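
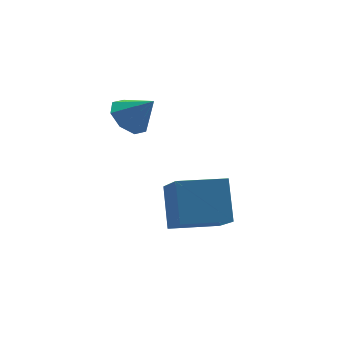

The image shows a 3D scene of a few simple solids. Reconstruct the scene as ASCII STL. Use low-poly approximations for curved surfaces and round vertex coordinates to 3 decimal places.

solid 
facet normal -0.465 0.488 -0.739
outer loop
vertex 1.516 4.729 3.017
vertex 0.813 4.154 3.079
vertex 1.031 4.948 3.467
endloop
endfacet
facet normal 0.708 0.449 0.545
outer loop
vertex 1.516 4.729 3.017
vertex 1.031 4.948 3.467
vertex 1.467 3.466 4.121
endloop
endfacet
facet normal -0.464 0.489 -0.739
outer loop
vertex 1.031 4.948 3.467
vertex 0.813 4.154 3.079
vertex 0.419 4.703 3.689
endloop
endfacet
facet normal 0.148 0.435 0.888
outer loop
vertex 1.031 4.948 3.467
vertex 0.419 4.703 3.689
vertex 1.467 3.466 4.121
endloop
endfacet
facet normal -0.464 0.488 -0.739
outer loop
vertex 0.419 4.703 3.689
vertex 0.813 4.154 3.079
vertex 0.037 4.136 3.554
endloop
endfacet
facet normal -0.360 0.021 0.933
outer loop
vertex 0.419 4.703 3.689
vertex 0.037 4.136 3.554
vertex 1.467 3.466 4.121
endloop
endfacet
facet normal -0.464 0.488 -0.739
outer loop
vertex 0.037 4.136 3.554
vertex 0.813 4.154 3.079
vertex 0.11 3.58 3.141
endloop
endfacet
facet normal -0.518 -0.553 0.653
outer loop
vertex 0.037 4.136 3.554
vertex 0.11 3.58 3.141
vertex 1.467 3.466 4.121
endloop
endfacet
facet normal -0.465 0.489 -0.738
outer loop
vertex 0.11 3.58 3.141
vertex 0.813 4.154 3.079
vertex 0.594 3.361 2.691
endloop
endfacet
facet normal -0.233 -0.949 0.212
outer loop
vertex 0.11 3.58 3.141
vertex 0.594 3.361 2.691
vertex 1.467 3.466 4.121
endloop
endfacet
facet normal -0.463 0.489 -0.739
outer loop
vertex 0.594 3.361 2.691
vertex 0.813 4.154 3.079
vertex 1.207 3.606 2.469
endloop
endfacet
facet normal 0.327 -0.936 -0.131
outer loop
vertex 0.594 3.361 2.691
vertex 1.207 3.606 2.469
vertex 1.467 3.466 4.121
endloop
endfacet
facet normal -0.464 0.489 -0.739
outer loop
vertex 1.207 3.606 2.469
vertex 0.813 4.154 3.079
vertex 1.589 4.173 2.604
endloop
endfacet
facet normal 0.835 -0.521 -0.176
outer loop
vertex 1.207 3.606 2.469
vertex 1.589 4.173 2.604
vertex 1.467 3.466 4.121
endloop
endfacet
facet normal -0.464 0.488 -0.739
outer loop
vertex 1.589 4.173 2.604
vertex 0.813 4.154 3.079
vertex 1.516 4.729 3.017
endloop
endfacet
facet normal 0.993 0.053 0.104
outer loop
vertex 1.589 4.173 2.604
vertex 1.516 4.729 3.017
vertex 1.467 3.466 4.121
endloop
endfacet
facet normal -0.948 0.310 0.078
outer loop
vertex 0.751 0.662 1.787
vertex 1.135 2.204 0.338
vertex 0.256 -0.506 0.412
endloop
endfacet
facet normal -0.179 -0.717 0.674
outer loop
vertex 2.085 -1.104 0.262
vertex 0.751 0.662 1.787
vertex 0.256 -0.506 0.412
endloop
endfacet
facet normal -0.948 0.310 0.078
outer loop
vertex 0.256 -0.506 0.412
vertex 1.135 2.204 0.338
vertex 0.641 1.036 -1.036
endloop
endfacet
facet normal -0.264 -0.624 -0.735
outer loop
vertex 0.641 1.036 -1.036
vertex 2.085 -1.104 0.262
vertex 0.256 -0.506 0.412
endloop
endfacet
facet normal 0.264 0.625 0.735
outer loop
vertex 0.751 0.662 1.787
vertex 2.964 1.606 0.188
vertex 1.135 2.204 0.338
endloop
endfacet
facet normal -0.179 -0.717 0.674
outer loop
vertex 2.579 0.064 1.636
vertex 0.751 0.662 1.787
vertex 2.085 -1.104 0.262
endloop
endfacet
facet normal 0.265 0.624 0.735
outer loop
vertex 2.579 0.064 1.636
vertex 2.964 1.606 0.188
vertex 0.751 0.662 1.787
endloop
endfacet
facet normal 0.179 0.717 -0.674
outer loop
vertex 1.135 2.204 0.338
vertex 2.964 1.606 0.188
vertex 0.641 1.036 -1.036
endloop
endfacet
facet normal -0.265 -0.624 -0.735
outer loop
vertex 2.469 0.438 -1.187
vertex 2.085 -1.104 0.262
vertex 0.641 1.036 -1.036
endloop
endfacet
facet normal 0.179 0.717 -0.674
outer loop
vertex 0.641 1.036 -1.036
vertex 2.964 1.606 0.188
vertex 2.469 0.438 -1.187
endloop
endfacet
facet normal 0.948 -0.309 -0.078
outer loop
vertex 2.469 0.438 -1.187
vertex 2.579 0.064 1.636
vertex 2.085 -1.104 0.262
endloop
endfacet
facet normal 0.948 -0.310 -0.078
outer loop
vertex 2.964 1.606 0.188
vertex 2.579 0.064 1.636
vertex 2.469 0.438 -1.187
endloop
endfacet

endsolid


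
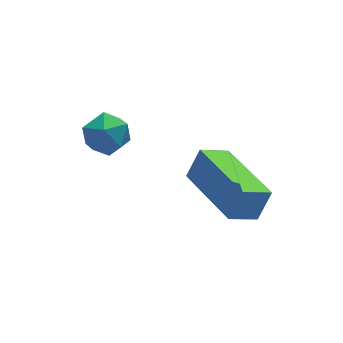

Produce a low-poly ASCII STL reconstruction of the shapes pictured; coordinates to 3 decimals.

solid 
facet normal -0.878 -0.088 0.471
outer loop
vertex -0.077 -3.192 0.782
vertex -0.405 -1.151 0.552
vertex -0.493 -3.35 -0.023
endloop
endfacet
facet normal 0.159 -0.981 0.110
outer loop
vertex 0.305 -3.269 -0.452
vertex -0.077 -3.192 0.782
vertex -0.493 -3.35 -0.023
endloop
endfacet
facet normal -0.877 -0.088 0.472
outer loop
vertex -0.493 -3.35 -0.023
vertex -0.405 -1.151 0.552
vertex -0.822 -1.309 -0.253
endloop
endfacet
facet normal -0.453 -0.172 -0.875
outer loop
vertex -0.822 -1.309 -0.253
vertex 0.305 -3.269 -0.452
vertex -0.493 -3.35 -0.023
endloop
endfacet
facet normal 0.453 0.171 0.875
outer loop
vertex -0.077 -3.192 0.782
vertex 0.393 -1.07 0.123
vertex -0.405 -1.151 0.552
endloop
endfacet
facet normal 0.159 -0.981 0.110
outer loop
vertex 0.722 -3.111 0.353
vertex -0.077 -3.192 0.782
vertex 0.305 -3.269 -0.452
endloop
endfacet
facet normal 0.452 0.172 0.875
outer loop
vertex 0.722 -3.111 0.353
vertex 0.393 -1.07 0.123
vertex -0.077 -3.192 0.782
endloop
endfacet
facet normal -0.159 0.981 -0.110
outer loop
vertex -0.405 -1.151 0.552
vertex 0.393 -1.07 0.123
vertex -0.822 -1.309 -0.253
endloop
endfacet
facet normal -0.453 -0.171 -0.875
outer loop
vertex -0.023 -1.228 -0.682
vertex 0.305 -3.269 -0.452
vertex -0.822 -1.309 -0.253
endloop
endfacet
facet normal -0.159 0.981 -0.111
outer loop
vertex -0.822 -1.309 -0.253
vertex 0.393 -1.07 0.123
vertex -0.023 -1.228 -0.682
endloop
endfacet
facet normal 0.877 0.088 -0.472
outer loop
vertex -0.023 -1.228 -0.682
vertex 0.722 -3.111 0.353
vertex 0.305 -3.269 -0.452
endloop
endfacet
facet normal 0.878 0.088 -0.471
outer loop
vertex 0.393 -1.07 0.123
vertex 0.722 -3.111 0.353
vertex -0.023 -1.228 -0.682
endloop
endfacet
facet normal -0.776 -0.374 0.509
outer loop
vertex -3.349 -0.935 2.344
vertex -3.282 -1.519 2.017
vertex -2.952 -1.417 2.595
endloop
endfacet
facet normal -0.428 0.114 0.896
outer loop
vertex -3.349 -0.935 2.344
vertex -2.952 -1.417 2.595
vertex -2.752 -0.775 2.609
endloop
endfacet
facet normal -0.432 0.727 0.533
outer loop
vertex -3.349 -0.935 2.344
vertex -2.752 -0.775 2.609
vertex -2.958 -0.48 2.04
endloop
endfacet
facet normal -0.782 0.619 -0.079
outer loop
vertex -3.349 -0.935 2.344
vertex -2.958 -0.48 2.04
vertex -3.285 -0.94 1.674
endloop
endfacet
facet normal -0.994 -0.061 -0.094
outer loop
vertex -3.349 -0.935 2.344
vertex -3.285 -0.94 1.674
vertex -3.282 -1.519 2.017
endloop
endfacet
facet normal 0.250 -0.099 0.963
outer loop
vertex -2.752 -0.775 2.609
vertex -2.952 -1.417 2.595
vertex -2.315 -1.26 2.446
endloop
endfacet
facet normal -0.312 -0.889 0.335
outer loop
vertex -2.952 -1.417 2.595
vertex -3.282 -1.519 2.017
vertex -2.642 -1.72 2.08
endloop
endfacet
facet normal -0.665 -0.383 -0.641
outer loop
vertex -3.282 -1.519 2.017
vertex -3.285 -0.94 1.674
vertex -2.848 -1.425 1.511
endloop
endfacet
facet normal -0.321 0.719 -0.616
outer loop
vertex -3.285 -0.94 1.674
vertex -2.958 -0.48 2.04
vertex -2.648 -0.783 1.525
endloop
endfacet
facet normal 0.244 0.894 0.375
outer loop
vertex -2.958 -0.48 2.04
vertex -2.752 -0.775 2.609
vertex -2.318 -0.681 2.103
endloop
endfacet
facet normal 0.782 -0.619 0.079
outer loop
vertex -2.251 -1.265 1.776
vertex -2.315 -1.26 2.446
vertex -2.642 -1.72 2.08
endloop
endfacet
facet normal 0.432 -0.727 -0.533
outer loop
vertex -2.251 -1.265 1.776
vertex -2.642 -1.72 2.08
vertex -2.848 -1.425 1.511
endloop
endfacet
facet normal 0.428 -0.114 -0.896
outer loop
vertex -2.251 -1.265 1.776
vertex -2.848 -1.425 1.511
vertex -2.648 -0.783 1.525
endloop
endfacet
facet normal 0.776 0.374 -0.509
outer loop
vertex -2.251 -1.265 1.776
vertex -2.648 -0.783 1.525
vertex -2.318 -0.681 2.103
endloop
endfacet
facet normal 0.994 0.061 0.094
outer loop
vertex -2.251 -1.265 1.776
vertex -2.318 -0.681 2.103
vertex -2.315 -1.26 2.446
endloop
endfacet
facet normal 0.321 -0.719 0.616
outer loop
vertex -2.642 -1.72 2.08
vertex -2.315 -1.26 2.446
vertex -2.952 -1.417 2.595
endloop
endfacet
facet normal -0.244 -0.894 -0.375
outer loop
vertex -2.848 -1.425 1.511
vertex -2.642 -1.72 2.08
vertex -3.282 -1.519 2.017
endloop
endfacet
facet normal -0.250 0.099 -0.963
outer loop
vertex -2.648 -0.783 1.525
vertex -2.848 -1.425 1.511
vertex -3.285 -0.94 1.674
endloop
endfacet
facet normal 0.312 0.889 -0.335
outer loop
vertex -2.318 -0.681 2.103
vertex -2.648 -0.783 1.525
vertex -2.958 -0.48 2.04
endloop
endfacet
facet normal 0.665 0.383 0.641
outer loop
vertex -2.315 -1.26 2.446
vertex -2.318 -0.681 2.103
vertex -2.752 -0.775 2.609
endloop
endfacet

endsolid


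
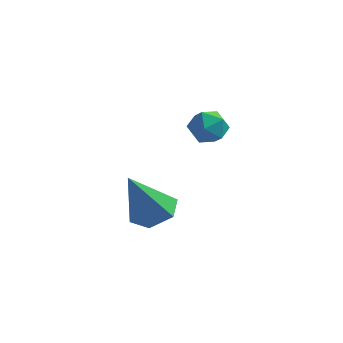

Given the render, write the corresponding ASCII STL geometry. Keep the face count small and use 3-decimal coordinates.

solid 
facet normal -0.419 0.472 0.776
outer loop
vertex 1.059 -2.319 2.605
vertex 1.48 -2.752 3.096
vertex 1.761 -2.075 2.836
endloop
endfacet
facet normal -0.381 0.902 0.205
outer loop
vertex 1.059 -2.319 2.605
vertex 1.761 -2.075 2.836
vertex 1.547 -1.996 2.092
endloop
endfacet
facet normal -0.737 0.590 -0.329
outer loop
vertex 1.059 -2.319 2.605
vertex 1.547 -1.996 2.092
vertex 1.133 -2.624 1.893
endloop
endfacet
facet normal -0.995 -0.031 -0.090
outer loop
vertex 1.059 -2.319 2.605
vertex 1.133 -2.624 1.893
vertex 1.091 -3.091 2.514
endloop
endfacet
facet normal -0.798 -0.103 0.594
outer loop
vertex 1.059 -2.319 2.605
vertex 1.091 -3.091 2.514
vertex 1.48 -2.752 3.096
endloop
endfacet
facet normal 0.304 0.953 0.014
outer loop
vertex 1.547 -1.996 2.092
vertex 1.761 -2.075 2.836
vertex 2.269 -2.229 2.266
endloop
endfacet
facet normal 0.242 0.259 0.935
outer loop
vertex 1.761 -2.075 2.836
vertex 1.48 -2.752 3.096
vertex 2.227 -2.696 2.887
endloop
endfacet
facet normal -0.371 -0.673 0.640
outer loop
vertex 1.48 -2.752 3.096
vertex 1.091 -3.091 2.514
vertex 1.813 -3.324 2.688
endloop
endfacet
facet normal -0.690 -0.556 -0.464
outer loop
vertex 1.091 -3.091 2.514
vertex 1.133 -2.624 1.893
vertex 1.599 -3.245 1.944
endloop
endfacet
facet normal -0.272 0.449 -0.851
outer loop
vertex 1.133 -2.624 1.893
vertex 1.547 -1.996 2.092
vertex 1.88 -2.568 1.684
endloop
endfacet
facet normal 0.995 0.031 0.090
outer loop
vertex 2.301 -3.001 2.175
vertex 2.269 -2.229 2.266
vertex 2.227 -2.696 2.887
endloop
endfacet
facet normal 0.737 -0.590 0.329
outer loop
vertex 2.301 -3.001 2.175
vertex 2.227 -2.696 2.887
vertex 1.813 -3.324 2.688
endloop
endfacet
facet normal 0.381 -0.902 -0.205
outer loop
vertex 2.301 -3.001 2.175
vertex 1.813 -3.324 2.688
vertex 1.599 -3.245 1.944
endloop
endfacet
facet normal 0.419 -0.472 -0.776
outer loop
vertex 2.301 -3.001 2.175
vertex 1.599 -3.245 1.944
vertex 1.88 -2.568 1.684
endloop
endfacet
facet normal 0.798 0.103 -0.594
outer loop
vertex 2.301 -3.001 2.175
vertex 1.88 -2.568 1.684
vertex 2.269 -2.229 2.266
endloop
endfacet
facet normal 0.690 0.556 0.464
outer loop
vertex 2.227 -2.696 2.887
vertex 2.269 -2.229 2.266
vertex 1.761 -2.075 2.836
endloop
endfacet
facet normal 0.272 -0.449 0.851
outer loop
vertex 1.813 -3.324 2.688
vertex 2.227 -2.696 2.887
vertex 1.48 -2.752 3.096
endloop
endfacet
facet normal -0.304 -0.953 -0.014
outer loop
vertex 1.599 -3.245 1.944
vertex 1.813 -3.324 2.688
vertex 1.091 -3.091 2.514
endloop
endfacet
facet normal -0.242 -0.259 -0.935
outer loop
vertex 1.88 -2.568 1.684
vertex 1.599 -3.245 1.944
vertex 1.133 -2.624 1.893
endloop
endfacet
facet normal 0.371 0.673 -0.640
outer loop
vertex 2.269 -2.229 2.266
vertex 1.88 -2.568 1.684
vertex 1.547 -1.996 2.092
endloop
endfacet
facet normal 0.268 0.358 -0.894
outer loop
vertex 0.429 -2.3 -1.703
vertex -0.226 -2.836 -2.114
vertex -0.441 -1.966 -1.83
endloop
endfacet
facet normal 0.160 0.686 0.710
outer loop
vertex 0.429 -2.3 -1.703
vertex -0.441 -1.966 -1.83
vertex -0.814 -3.624 -0.146
endloop
endfacet
facet normal 0.267 0.358 -0.895
outer loop
vertex -0.441 -1.966 -1.83
vertex -0.226 -2.836 -2.114
vertex -1.095 -2.502 -2.24
endloop
endfacet
facet normal -0.718 0.569 0.401
outer loop
vertex -0.441 -1.966 -1.83
vertex -1.095 -2.502 -2.24
vertex -0.814 -3.624 -0.146
endloop
endfacet
facet normal 0.267 0.358 -0.894
outer loop
vertex -1.095 -2.502 -2.24
vertex -0.226 -2.836 -2.114
vertex -0.88 -3.371 -2.524
endloop
endfacet
facet normal -0.971 -0.241 0.001
outer loop
vertex -1.095 -2.502 -2.24
vertex -0.88 -3.371 -2.524
vertex -0.814 -3.624 -0.146
endloop
endfacet
facet normal 0.267 0.359 -0.894
outer loop
vertex -0.88 -3.371 -2.524
vertex -0.226 -2.836 -2.114
vertex -0.01 -3.705 -2.398
endloop
endfacet
facet normal -0.346 -0.934 -0.090
outer loop
vertex -0.88 -3.371 -2.524
vertex -0.01 -3.705 -2.398
vertex -0.814 -3.624 -0.146
endloop
endfacet
facet normal 0.268 0.359 -0.894
outer loop
vertex -0.01 -3.705 -2.398
vertex -0.226 -2.836 -2.114
vertex 0.644 -3.17 -1.987
endloop
endfacet
facet normal 0.532 -0.818 0.219
outer loop
vertex -0.01 -3.705 -2.398
vertex 0.644 -3.17 -1.987
vertex -0.814 -3.624 -0.146
endloop
endfacet
facet normal 0.268 0.358 -0.894
outer loop
vertex 0.644 -3.17 -1.987
vertex -0.226 -2.836 -2.114
vertex 0.429 -2.3 -1.703
endloop
endfacet
facet normal 0.785 -0.008 0.620
outer loop
vertex 0.644 -3.17 -1.987
vertex 0.429 -2.3 -1.703
vertex -0.814 -3.624 -0.146
endloop
endfacet

endsolid


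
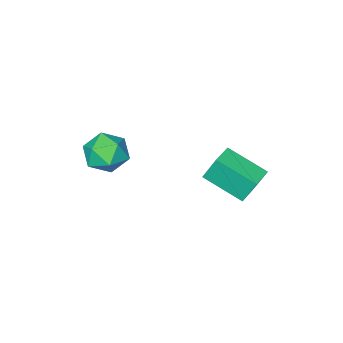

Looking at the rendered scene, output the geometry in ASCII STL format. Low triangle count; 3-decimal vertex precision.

solid 
facet normal -0.892 -0.448 -0.057
outer loop
vertex -1.339 1.078 -0.279
vertex -2.116 2.73 -1.097
vertex -1.024 0.609 -1.527
endloop
endfacet
facet normal 0.388 -0.826 0.408
outer loop
vertex -0.024 1.11 -1.463
vertex -1.339 1.078 -0.279
vertex -1.024 0.609 -1.527
endloop
endfacet
facet normal -0.892 -0.448 -0.057
outer loop
vertex -1.024 0.609 -1.527
vertex -2.116 2.73 -1.097
vertex -1.8 2.26 -2.345
endloop
endfacet
facet normal 0.230 -0.343 -0.911
outer loop
vertex -1.8 2.26 -2.345
vertex -0.024 1.11 -1.463
vertex -1.024 0.609 -1.527
endloop
endfacet
facet normal -0.230 0.343 0.911
outer loop
vertex -1.339 1.078 -0.279
vertex -1.116 3.231 -1.033
vertex -2.116 2.73 -1.097
endloop
endfacet
facet normal 0.389 -0.826 0.409
outer loop
vertex -0.34 1.58 -0.215
vertex -1.339 1.078 -0.279
vertex -0.024 1.11 -1.463
endloop
endfacet
facet normal -0.231 0.343 0.911
outer loop
vertex -0.34 1.58 -0.215
vertex -1.116 3.231 -1.033
vertex -1.339 1.078 -0.279
endloop
endfacet
facet normal -0.388 0.826 -0.409
outer loop
vertex -2.116 2.73 -1.097
vertex -1.116 3.231 -1.033
vertex -1.8 2.26 -2.345
endloop
endfacet
facet normal 0.230 -0.343 -0.911
outer loop
vertex -0.801 2.762 -2.281
vertex -0.024 1.11 -1.463
vertex -1.8 2.26 -2.345
endloop
endfacet
facet normal -0.389 0.826 -0.408
outer loop
vertex -1.8 2.26 -2.345
vertex -1.116 3.231 -1.033
vertex -0.801 2.762 -2.281
endloop
endfacet
facet normal 0.892 0.448 0.057
outer loop
vertex -0.801 2.762 -2.281
vertex -0.34 1.58 -0.215
vertex -0.024 1.11 -1.463
endloop
endfacet
facet normal 0.892 0.448 0.057
outer loop
vertex -1.116 3.231 -1.033
vertex -0.34 1.58 -0.215
vertex -0.801 2.762 -2.281
endloop
endfacet
facet normal -0.124 0.949 0.291
outer loop
vertex 3.109 0.467 0.892
vertex 3.505 0.233 1.825
vertex 4.133 0.55 1.058
endloop
endfacet
facet normal -0.007 0.911 -0.413
outer loop
vertex 3.109 0.467 0.892
vertex 4.133 0.55 1.058
vertex 3.782 0.143 0.166
endloop
endfacet
facet normal -0.514 0.498 -0.699
outer loop
vertex 3.109 0.467 0.892
vertex 3.782 0.143 0.166
vertex 2.937 -0.425 0.383
endloop
endfacet
facet normal -0.944 0.281 -0.173
outer loop
vertex 3.109 0.467 0.892
vertex 2.937 -0.425 0.383
vertex 2.766 -0.37 1.408
endloop
endfacet
facet normal -0.704 0.559 0.439
outer loop
vertex 3.109 0.467 0.892
vertex 2.766 -0.37 1.408
vertex 3.505 0.233 1.825
endloop
endfacet
facet normal 0.622 0.590 -0.514
outer loop
vertex 3.782 0.143 0.166
vertex 4.133 0.55 1.058
vertex 4.594 -0.29 0.652
endloop
endfacet
facet normal 0.433 0.651 0.623
outer loop
vertex 4.133 0.55 1.058
vertex 3.505 0.233 1.825
vertex 4.423 -0.235 1.677
endloop
endfacet
facet normal -0.505 0.022 0.863
outer loop
vertex 3.505 0.233 1.825
vertex 2.766 -0.37 1.408
vertex 3.578 -0.803 1.894
endloop
endfacet
facet normal -0.894 -0.430 -0.126
outer loop
vertex 2.766 -0.37 1.408
vertex 2.937 -0.425 0.383
vertex 3.227 -1.21 1.002
endloop
endfacet
facet normal -0.198 -0.079 -0.977
outer loop
vertex 2.937 -0.425 0.383
vertex 3.782 0.143 0.166
vertex 3.855 -0.893 0.235
endloop
endfacet
facet normal 0.944 -0.281 0.173
outer loop
vertex 4.251 -1.127 1.168
vertex 4.594 -0.29 0.652
vertex 4.423 -0.235 1.677
endloop
endfacet
facet normal 0.514 -0.498 0.699
outer loop
vertex 4.251 -1.127 1.168
vertex 4.423 -0.235 1.677
vertex 3.578 -0.803 1.894
endloop
endfacet
facet normal 0.007 -0.911 0.413
outer loop
vertex 4.251 -1.127 1.168
vertex 3.578 -0.803 1.894
vertex 3.227 -1.21 1.002
endloop
endfacet
facet normal 0.124 -0.949 -0.291
outer loop
vertex 4.251 -1.127 1.168
vertex 3.227 -1.21 1.002
vertex 3.855 -0.893 0.235
endloop
endfacet
facet normal 0.704 -0.559 -0.439
outer loop
vertex 4.251 -1.127 1.168
vertex 3.855 -0.893 0.235
vertex 4.594 -0.29 0.652
endloop
endfacet
facet normal 0.894 0.430 0.126
outer loop
vertex 4.423 -0.235 1.677
vertex 4.594 -0.29 0.652
vertex 4.133 0.55 1.058
endloop
endfacet
facet normal 0.198 0.079 0.977
outer loop
vertex 3.578 -0.803 1.894
vertex 4.423 -0.235 1.677
vertex 3.505 0.233 1.825
endloop
endfacet
facet normal -0.622 -0.590 0.514
outer loop
vertex 3.227 -1.21 1.002
vertex 3.578 -0.803 1.894
vertex 2.766 -0.37 1.408
endloop
endfacet
facet normal -0.433 -0.651 -0.623
outer loop
vertex 3.855 -0.893 0.235
vertex 3.227 -1.21 1.002
vertex 2.937 -0.425 0.383
endloop
endfacet
facet normal 0.505 -0.022 -0.863
outer loop
vertex 4.594 -0.29 0.652
vertex 3.855 -0.893 0.235
vertex 3.782 0.143 0.166
endloop
endfacet

endsolid


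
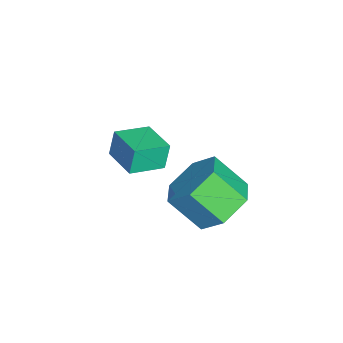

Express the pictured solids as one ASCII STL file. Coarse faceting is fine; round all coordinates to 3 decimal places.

solid 
facet normal -0.526 0.812 -0.254
outer loop
vertex -3.779 -2.846 -2.067
vertex -2.703 -2.11 -1.941
vertex -3.565 -2.999 -3.0
endloop
endfacet
facet normal -0.821 -0.562 -0.096
outer loop
vertex -2.897 -4.03 -2.679
vertex -3.779 -2.846 -2.067
vertex -3.565 -2.999 -3.0
endloop
endfacet
facet normal -0.526 0.812 -0.253
outer loop
vertex -3.565 -2.999 -3.0
vertex -2.703 -2.11 -1.941
vertex -2.489 -2.263 -2.875
endloop
endfacet
facet normal 0.220 -0.157 -0.963
outer loop
vertex -2.489 -2.263 -2.875
vertex -2.897 -4.03 -2.679
vertex -3.565 -2.999 -3.0
endloop
endfacet
facet normal -0.220 0.157 0.963
outer loop
vertex -3.779 -2.846 -2.067
vertex -2.035 -3.141 -1.62
vertex -2.703 -2.11 -1.941
endloop
endfacet
facet normal -0.821 -0.562 -0.096
outer loop
vertex -3.111 -3.877 -1.745
vertex -3.779 -2.846 -2.067
vertex -2.897 -4.03 -2.679
endloop
endfacet
facet normal -0.220 0.158 0.963
outer loop
vertex -3.111 -3.877 -1.745
vertex -2.035 -3.141 -1.62
vertex -3.779 -2.846 -2.067
endloop
endfacet
facet normal 0.821 0.562 0.096
outer loop
vertex -2.703 -2.11 -1.941
vertex -2.035 -3.141 -1.62
vertex -2.489 -2.263 -2.875
endloop
endfacet
facet normal 0.221 -0.158 -0.963
outer loop
vertex -1.821 -3.294 -2.553
vertex -2.897 -4.03 -2.679
vertex -2.489 -2.263 -2.875
endloop
endfacet
facet normal 0.821 0.562 0.096
outer loop
vertex -2.489 -2.263 -2.875
vertex -2.035 -3.141 -1.62
vertex -1.821 -3.294 -2.553
endloop
endfacet
facet normal 0.526 -0.812 0.253
outer loop
vertex -1.821 -3.294 -2.553
vertex -3.111 -3.877 -1.745
vertex -2.897 -4.03 -2.679
endloop
endfacet
facet normal 0.526 -0.812 0.254
outer loop
vertex -2.035 -3.141 -1.62
vertex -3.111 -3.877 -1.745
vertex -1.821 -3.294 -2.553
endloop
endfacet
facet normal 0.179 0.683 -0.708
outer loop
vertex 0.939 -0.934 -2.253
vertex 0.262 -0.288 -1.8
vertex 1.264 -0.266 -1.526
endloop
endfacet
facet normal 0.933 -0.346 -0.099
outer loop
vertex 0.939 -0.934 -2.253
vertex 1.264 -0.266 -1.526
vertex 0.676 -1.939 -1.212
endloop
endfacet
facet normal 0.933 -0.346 -0.098
outer loop
vertex 0.676 -1.939 -1.212
vertex 1.264 -0.266 -1.526
vertex 1.001 -1.27 -0.485
endloop
endfacet
facet normal -0.179 -0.683 0.708
outer loop
vertex 0.676 -1.939 -1.212
vertex 1.001 -1.27 -0.485
vertex -0.002 -1.292 -0.76
endloop
endfacet
facet normal 0.179 0.683 -0.708
outer loop
vertex 1.264 -0.266 -1.526
vertex 0.262 -0.288 -1.8
vertex 0.587 0.381 -1.073
endloop
endfacet
facet normal 0.738 0.383 0.556
outer loop
vertex 1.264 -0.266 -1.526
vertex 0.587 0.381 -1.073
vertex 1.001 -1.27 -0.485
endloop
endfacet
facet normal 0.738 0.383 0.556
outer loop
vertex 1.001 -1.27 -0.485
vertex 0.587 0.381 -1.073
vertex 0.324 -0.624 -0.032
endloop
endfacet
facet normal -0.179 -0.684 0.707
outer loop
vertex 1.001 -1.27 -0.485
vertex 0.324 -0.624 -0.032
vertex -0.002 -1.292 -0.76
endloop
endfacet
facet normal 0.179 0.683 -0.708
outer loop
vertex 0.587 0.381 -1.073
vertex 0.262 -0.288 -1.8
vertex -0.416 0.359 -1.348
endloop
endfacet
facet normal -0.196 0.730 0.655
outer loop
vertex 0.587 0.381 -1.073
vertex -0.416 0.359 -1.348
vertex 0.324 -0.624 -0.032
endloop
endfacet
facet normal -0.196 0.730 0.655
outer loop
vertex 0.324 -0.624 -0.032
vertex -0.416 0.359 -1.348
vertex -0.679 -0.646 -0.307
endloop
endfacet
facet normal -0.179 -0.684 0.707
outer loop
vertex 0.324 -0.624 -0.032
vertex -0.679 -0.646 -0.307
vertex -0.002 -1.292 -0.76
endloop
endfacet
facet normal 0.179 0.683 -0.708
outer loop
vertex -0.416 0.359 -1.348
vertex 0.262 -0.288 -1.8
vertex -0.741 -0.31 -2.075
endloop
endfacet
facet normal -0.933 0.346 0.099
outer loop
vertex -0.416 0.359 -1.348
vertex -0.741 -0.31 -2.075
vertex -0.679 -0.646 -0.307
endloop
endfacet
facet normal -0.933 0.347 0.099
outer loop
vertex -0.679 -0.646 -0.307
vertex -0.741 -0.31 -2.075
vertex -1.004 -1.314 -1.034
endloop
endfacet
facet normal -0.179 -0.683 0.708
outer loop
vertex -0.679 -0.646 -0.307
vertex -1.004 -1.314 -1.034
vertex -0.002 -1.292 -0.76
endloop
endfacet
facet normal 0.179 0.684 -0.707
outer loop
vertex -0.741 -0.31 -2.075
vertex 0.262 -0.288 -1.8
vertex -0.064 -0.956 -2.528
endloop
endfacet
facet normal -0.738 -0.383 -0.556
outer loop
vertex -0.741 -0.31 -2.075
vertex -0.064 -0.956 -2.528
vertex -1.004 -1.314 -1.034
endloop
endfacet
facet normal -0.738 -0.383 -0.556
outer loop
vertex -1.004 -1.314 -1.034
vertex -0.064 -0.956 -2.528
vertex -0.327 -1.961 -1.487
endloop
endfacet
facet normal -0.179 -0.683 0.708
outer loop
vertex -1.004 -1.314 -1.034
vertex -0.327 -1.961 -1.487
vertex -0.002 -1.292 -0.76
endloop
endfacet
facet normal 0.179 0.684 -0.707
outer loop
vertex -0.064 -0.956 -2.528
vertex 0.262 -0.288 -1.8
vertex 0.939 -0.934 -2.253
endloop
endfacet
facet normal 0.196 -0.730 -0.655
outer loop
vertex -0.064 -0.956 -2.528
vertex 0.939 -0.934 -2.253
vertex -0.327 -1.961 -1.487
endloop
endfacet
facet normal 0.196 -0.730 -0.655
outer loop
vertex -0.327 -1.961 -1.487
vertex 0.939 -0.934 -2.253
vertex 0.676 -1.939 -1.212
endloop
endfacet
facet normal -0.179 -0.683 0.708
outer loop
vertex -0.327 -1.961 -1.487
vertex 0.676 -1.939 -1.212
vertex -0.002 -1.292 -0.76
endloop
endfacet

endsolid


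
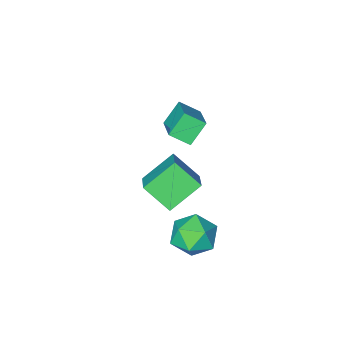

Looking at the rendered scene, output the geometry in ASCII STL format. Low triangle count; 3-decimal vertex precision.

solid 
facet normal -0.674 -0.121 0.729
outer loop
vertex -4.241 -2.36 2.029
vertex -3.591 -0.851 2.88
vertex -4.93 -1.76 1.492
endloop
endfacet
facet normal -0.352 -0.815 -0.460
outer loop
vertex -4.089 -1.609 0.58
vertex -4.241 -2.36 2.029
vertex -4.93 -1.76 1.492
endloop
endfacet
facet normal -0.673 -0.122 0.729
outer loop
vertex -4.93 -1.76 1.492
vertex -3.591 -0.851 2.88
vertex -4.281 -0.251 2.343
endloop
endfacet
facet normal -0.651 0.566 -0.507
outer loop
vertex -4.281 -0.251 2.343
vertex -4.089 -1.609 0.58
vertex -4.93 -1.76 1.492
endloop
endfacet
facet normal 0.651 -0.566 0.506
outer loop
vertex -4.241 -2.36 2.029
vertex -2.75 -0.7 1.968
vertex -3.591 -0.851 2.88
endloop
endfacet
facet normal -0.352 -0.816 -0.460
outer loop
vertex -3.399 -2.209 1.117
vertex -4.241 -2.36 2.029
vertex -4.089 -1.609 0.58
endloop
endfacet
facet normal 0.650 -0.566 0.507
outer loop
vertex -3.399 -2.209 1.117
vertex -2.75 -0.7 1.968
vertex -4.241 -2.36 2.029
endloop
endfacet
facet normal 0.352 0.816 0.459
outer loop
vertex -3.591 -0.851 2.88
vertex -2.75 -0.7 1.968
vertex -4.281 -0.251 2.343
endloop
endfacet
facet normal -0.650 0.566 -0.507
outer loop
vertex -3.439 -0.1 1.431
vertex -4.089 -1.609 0.58
vertex -4.281 -0.251 2.343
endloop
endfacet
facet normal 0.352 0.815 0.460
outer loop
vertex -4.281 -0.251 2.343
vertex -2.75 -0.7 1.968
vertex -3.439 -0.1 1.431
endloop
endfacet
facet normal 0.673 0.121 -0.729
outer loop
vertex -3.439 -0.1 1.431
vertex -3.399 -2.209 1.117
vertex -4.089 -1.609 0.58
endloop
endfacet
facet normal 0.674 0.121 -0.729
outer loop
vertex -2.75 -0.7 1.968
vertex -3.399 -2.209 1.117
vertex -3.439 -0.1 1.431
endloop
endfacet
facet normal -0.821 0.037 0.569
outer loop
vertex -0.592 3.389 4.996
vertex -1.187 4.368 4.074
vertex -1.216 2.234 4.171
endloop
endfacet
facet normal 0.404 -0.666 0.627
outer loop
vertex 0.147 2.172 3.226
vertex -0.592 3.389 4.996
vertex -1.216 2.234 4.171
endloop
endfacet
facet normal -0.821 0.037 0.570
outer loop
vertex -1.216 2.234 4.171
vertex -1.187 4.368 4.074
vertex -1.811 3.213 3.25
endloop
endfacet
facet normal -0.403 -0.745 -0.532
outer loop
vertex -1.811 3.213 3.25
vertex 0.147 2.172 3.226
vertex -1.216 2.234 4.171
endloop
endfacet
facet normal 0.402 0.745 0.532
outer loop
vertex -0.592 3.389 4.996
vertex 0.176 4.306 3.129
vertex -1.187 4.368 4.074
endloop
endfacet
facet normal 0.405 -0.666 0.627
outer loop
vertex 0.771 3.327 4.05
vertex -0.592 3.389 4.996
vertex 0.147 2.172 3.226
endloop
endfacet
facet normal 0.403 0.745 0.532
outer loop
vertex 0.771 3.327 4.05
vertex 0.176 4.306 3.129
vertex -0.592 3.389 4.996
endloop
endfacet
facet normal -0.404 0.666 -0.627
outer loop
vertex -1.187 4.368 4.074
vertex 0.176 4.306 3.129
vertex -1.811 3.213 3.25
endloop
endfacet
facet normal -0.403 -0.745 -0.531
outer loop
vertex -0.448 3.151 2.304
vertex 0.147 2.172 3.226
vertex -1.811 3.213 3.25
endloop
endfacet
facet normal -0.405 0.666 -0.627
outer loop
vertex -1.811 3.213 3.25
vertex 0.176 4.306 3.129
vertex -0.448 3.151 2.304
endloop
endfacet
facet normal 0.821 -0.037 -0.570
outer loop
vertex -0.448 3.151 2.304
vertex 0.771 3.327 4.05
vertex 0.147 2.172 3.226
endloop
endfacet
facet normal 0.821 -0.037 -0.570
outer loop
vertex 0.176 4.306 3.129
vertex 0.771 3.327 4.05
vertex -0.448 3.151 2.304
endloop
endfacet
facet normal 0.095 0.099 0.991
outer loop
vertex -1.748 3.787 0.003
vertex -1.961 2.743 0.128
vertex -0.949 3.072 -0.002
endloop
endfacet
facet normal 0.511 0.567 0.646
outer loop
vertex -1.748 3.787 0.003
vertex -0.949 3.072 -0.002
vertex -0.951 3.879 -0.708
endloop
endfacet
facet normal 0.093 0.969 0.230
outer loop
vertex -1.748 3.787 0.003
vertex -0.951 3.879 -0.708
vertex -1.965 4.049 -1.014
endloop
endfacet
facet normal -0.581 0.750 0.317
outer loop
vertex -1.748 3.787 0.003
vertex -1.965 4.049 -1.014
vertex -2.589 3.347 -0.497
endloop
endfacet
facet normal -0.579 0.212 0.787
outer loop
vertex -1.748 3.787 0.003
vertex -2.589 3.347 -0.497
vertex -1.961 2.743 0.128
endloop
endfacet
facet normal 0.954 0.199 0.225
outer loop
vertex -0.951 3.879 -0.708
vertex -0.949 3.072 -0.002
vertex -0.671 2.893 -1.023
endloop
endfacet
facet normal 0.282 -0.557 0.781
outer loop
vertex -0.949 3.072 -0.002
vertex -1.961 2.743 0.128
vertex -1.295 2.191 -0.506
endloop
endfacet
facet normal -0.810 -0.374 0.452
outer loop
vertex -1.961 2.743 0.128
vertex -2.589 3.347 -0.497
vertex -2.309 2.361 -0.812
endloop
endfacet
facet normal -0.812 0.495 -0.308
outer loop
vertex -2.589 3.347 -0.497
vertex -1.965 4.049 -1.014
vertex -2.311 3.168 -1.518
endloop
endfacet
facet normal 0.278 0.850 -0.448
outer loop
vertex -1.965 4.049 -1.014
vertex -0.951 3.879 -0.708
vertex -1.299 3.497 -1.648
endloop
endfacet
facet normal 0.581 -0.750 -0.317
outer loop
vertex -1.512 2.453 -1.523
vertex -0.671 2.893 -1.023
vertex -1.295 2.191 -0.506
endloop
endfacet
facet normal -0.093 -0.969 -0.230
outer loop
vertex -1.512 2.453 -1.523
vertex -1.295 2.191 -0.506
vertex -2.309 2.361 -0.812
endloop
endfacet
facet normal -0.511 -0.567 -0.646
outer loop
vertex -1.512 2.453 -1.523
vertex -2.309 2.361 -0.812
vertex -2.311 3.168 -1.518
endloop
endfacet
facet normal -0.095 -0.099 -0.991
outer loop
vertex -1.512 2.453 -1.523
vertex -2.311 3.168 -1.518
vertex -1.299 3.497 -1.648
endloop
endfacet
facet normal 0.579 -0.212 -0.787
outer loop
vertex -1.512 2.453 -1.523
vertex -1.299 3.497 -1.648
vertex -0.671 2.893 -1.023
endloop
endfacet
facet normal 0.812 -0.495 0.308
outer loop
vertex -1.295 2.191 -0.506
vertex -0.671 2.893 -1.023
vertex -0.949 3.072 -0.002
endloop
endfacet
facet normal -0.278 -0.850 0.448
outer loop
vertex -2.309 2.361 -0.812
vertex -1.295 2.191 -0.506
vertex -1.961 2.743 0.128
endloop
endfacet
facet normal -0.954 -0.199 -0.225
outer loop
vertex -2.311 3.168 -1.518
vertex -2.309 2.361 -0.812
vertex -2.589 3.347 -0.497
endloop
endfacet
facet normal -0.282 0.557 -0.781
outer loop
vertex -1.299 3.497 -1.648
vertex -2.311 3.168 -1.518
vertex -1.965 4.049 -1.014
endloop
endfacet
facet normal 0.810 0.374 -0.452
outer loop
vertex -0.671 2.893 -1.023
vertex -1.299 3.497 -1.648
vertex -0.951 3.879 -0.708
endloop
endfacet

endsolid


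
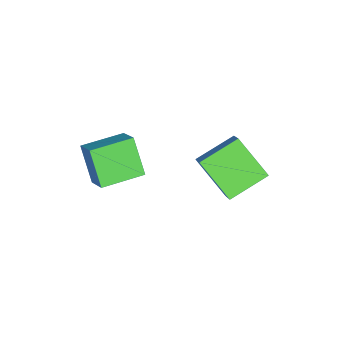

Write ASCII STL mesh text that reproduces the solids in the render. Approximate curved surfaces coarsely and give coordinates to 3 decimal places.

solid 
facet normal -0.708 0.601 0.371
outer loop
vertex -2.767 -0.816 -0.201
vertex -1.932 -0.348 0.633
vertex -2.232 0.652 -1.56
endloop
endfacet
facet normal -0.657 -0.369 -0.657
outer loop
vertex -0.908 -0.472 -2.253
vertex -2.767 -0.816 -0.201
vertex -2.232 0.652 -1.56
endloop
endfacet
facet normal -0.708 0.601 0.371
outer loop
vertex -2.232 0.652 -1.56
vertex -1.932 -0.348 0.633
vertex -1.397 1.12 -0.725
endloop
endfacet
facet normal 0.259 0.709 -0.656
outer loop
vertex -1.397 1.12 -0.725
vertex -0.908 -0.472 -2.253
vertex -2.232 0.652 -1.56
endloop
endfacet
facet normal -0.258 -0.709 0.656
outer loop
vertex -2.767 -0.816 -0.201
vertex -0.608 -1.472 -0.06
vertex -1.932 -0.348 0.633
endloop
endfacet
facet normal -0.657 -0.368 -0.657
outer loop
vertex -1.443 -1.94 -0.895
vertex -2.767 -0.816 -0.201
vertex -0.908 -0.472 -2.253
endloop
endfacet
facet normal -0.258 -0.709 0.656
outer loop
vertex -1.443 -1.94 -0.895
vertex -0.608 -1.472 -0.06
vertex -2.767 -0.816 -0.201
endloop
endfacet
facet normal 0.657 0.369 0.657
outer loop
vertex -1.932 -0.348 0.633
vertex -0.608 -1.472 -0.06
vertex -1.397 1.12 -0.725
endloop
endfacet
facet normal 0.258 0.709 -0.656
outer loop
vertex -0.073 -0.004 -1.419
vertex -0.908 -0.472 -2.253
vertex -1.397 1.12 -0.725
endloop
endfacet
facet normal 0.657 0.369 0.657
outer loop
vertex -1.397 1.12 -0.725
vertex -0.608 -1.472 -0.06
vertex -0.073 -0.004 -1.419
endloop
endfacet
facet normal 0.708 -0.601 -0.371
outer loop
vertex -0.073 -0.004 -1.419
vertex -1.443 -1.94 -0.895
vertex -0.908 -0.472 -2.253
endloop
endfacet
facet normal 0.708 -0.601 -0.371
outer loop
vertex -0.608 -1.472 -0.06
vertex -1.443 -1.94 -0.895
vertex -0.073 -0.004 -1.419
endloop
endfacet
facet normal -0.589 -0.566 -0.576
outer loop
vertex 2.255 -5.191 2.522
vertex 1.012 -3.946 2.569
vertex 2.926 -4.468 1.125
endloop
endfacet
facet normal 0.707 -0.707 -0.027
outer loop
vertex 3.668 -3.754 1.851
vertex 2.255 -5.191 2.522
vertex 2.926 -4.468 1.125
endloop
endfacet
facet normal -0.589 -0.567 -0.576
outer loop
vertex 2.926 -4.468 1.125
vertex 1.012 -3.946 2.569
vertex 1.682 -3.223 1.172
endloop
endfacet
facet normal 0.392 0.423 -0.817
outer loop
vertex 1.682 -3.223 1.172
vertex 3.668 -3.754 1.851
vertex 2.926 -4.468 1.125
endloop
endfacet
facet normal -0.392 -0.423 0.817
outer loop
vertex 2.255 -5.191 2.522
vertex 1.754 -3.232 3.295
vertex 1.012 -3.946 2.569
endloop
endfacet
facet normal 0.706 -0.707 -0.027
outer loop
vertex 2.998 -4.477 3.248
vertex 2.255 -5.191 2.522
vertex 3.668 -3.754 1.851
endloop
endfacet
facet normal -0.392 -0.423 0.817
outer loop
vertex 2.998 -4.477 3.248
vertex 1.754 -3.232 3.295
vertex 2.255 -5.191 2.522
endloop
endfacet
facet normal -0.707 0.707 0.027
outer loop
vertex 1.012 -3.946 2.569
vertex 1.754 -3.232 3.295
vertex 1.682 -3.223 1.172
endloop
endfacet
facet normal 0.392 0.423 -0.817
outer loop
vertex 2.425 -2.509 1.898
vertex 3.668 -3.754 1.851
vertex 1.682 -3.223 1.172
endloop
endfacet
facet normal -0.706 0.707 0.027
outer loop
vertex 1.682 -3.223 1.172
vertex 1.754 -3.232 3.295
vertex 2.425 -2.509 1.898
endloop
endfacet
facet normal 0.589 0.567 0.576
outer loop
vertex 2.425 -2.509 1.898
vertex 2.998 -4.477 3.248
vertex 3.668 -3.754 1.851
endloop
endfacet
facet normal 0.589 0.567 0.576
outer loop
vertex 1.754 -3.232 3.295
vertex 2.998 -4.477 3.248
vertex 2.425 -2.509 1.898
endloop
endfacet

endsolid


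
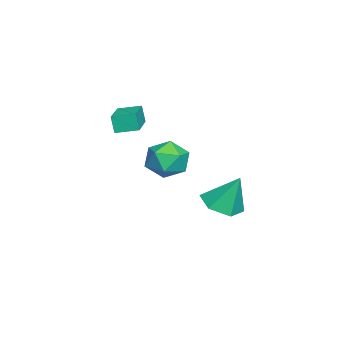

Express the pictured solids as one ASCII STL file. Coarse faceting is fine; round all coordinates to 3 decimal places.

solid 
facet normal -0.058 0.674 0.736
outer loop
vertex 2.221 1.434 0.312
vertex 2.435 0.684 1.016
vertex 3.218 1.23 0.577
endloop
endfacet
facet normal 0.166 0.978 0.130
outer loop
vertex 2.221 1.434 0.312
vertex 3.218 1.23 0.577
vertex 2.967 1.406 -0.429
endloop
endfacet
facet normal -0.333 0.868 -0.368
outer loop
vertex 2.221 1.434 0.312
vertex 2.967 1.406 -0.429
vertex 2.028 0.969 -0.611
endloop
endfacet
facet normal -0.865 0.497 -0.070
outer loop
vertex 2.221 1.434 0.312
vertex 2.028 0.969 -0.611
vertex 1.699 0.522 0.283
endloop
endfacet
facet normal -0.694 0.378 0.613
outer loop
vertex 2.221 1.434 0.312
vertex 1.699 0.522 0.283
vertex 2.435 0.684 1.016
endloop
endfacet
facet normal 0.762 0.644 -0.077
outer loop
vertex 2.967 1.406 -0.429
vertex 3.218 1.23 0.577
vertex 3.641 0.638 -0.183
endloop
endfacet
facet normal 0.400 0.153 0.904
outer loop
vertex 3.218 1.23 0.577
vertex 2.435 0.684 1.016
vertex 3.312 0.191 0.711
endloop
endfacet
facet normal -0.630 -0.327 0.705
outer loop
vertex 2.435 0.684 1.016
vertex 1.699 0.522 0.283
vertex 2.373 -0.246 0.529
endloop
endfacet
facet normal -0.907 -0.134 -0.400
outer loop
vertex 1.699 0.522 0.283
vertex 2.028 0.969 -0.611
vertex 2.122 -0.07 -0.477
endloop
endfacet
facet normal -0.045 0.466 -0.884
outer loop
vertex 2.028 0.969 -0.611
vertex 2.967 1.406 -0.429
vertex 2.905 0.476 -0.916
endloop
endfacet
facet normal 0.865 -0.497 0.070
outer loop
vertex 3.119 -0.274 -0.212
vertex 3.641 0.638 -0.183
vertex 3.312 0.191 0.711
endloop
endfacet
facet normal 0.333 -0.868 0.368
outer loop
vertex 3.119 -0.274 -0.212
vertex 3.312 0.191 0.711
vertex 2.373 -0.246 0.529
endloop
endfacet
facet normal -0.166 -0.978 -0.130
outer loop
vertex 3.119 -0.274 -0.212
vertex 2.373 -0.246 0.529
vertex 2.122 -0.07 -0.477
endloop
endfacet
facet normal 0.058 -0.674 -0.736
outer loop
vertex 3.119 -0.274 -0.212
vertex 2.122 -0.07 -0.477
vertex 2.905 0.476 -0.916
endloop
endfacet
facet normal 0.694 -0.378 -0.613
outer loop
vertex 3.119 -0.274 -0.212
vertex 2.905 0.476 -0.916
vertex 3.641 0.638 -0.183
endloop
endfacet
facet normal 0.907 0.134 0.400
outer loop
vertex 3.312 0.191 0.711
vertex 3.641 0.638 -0.183
vertex 3.218 1.23 0.577
endloop
endfacet
facet normal 0.045 -0.466 0.884
outer loop
vertex 2.373 -0.246 0.529
vertex 3.312 0.191 0.711
vertex 2.435 0.684 1.016
endloop
endfacet
facet normal -0.762 -0.644 0.077
outer loop
vertex 2.122 -0.07 -0.477
vertex 2.373 -0.246 0.529
vertex 1.699 0.522 0.283
endloop
endfacet
facet normal -0.400 -0.153 -0.904
outer loop
vertex 2.905 0.476 -0.916
vertex 2.122 -0.07 -0.477
vertex 2.028 0.969 -0.611
endloop
endfacet
facet normal 0.630 0.327 -0.705
outer loop
vertex 3.641 0.638 -0.183
vertex 2.905 0.476 -0.916
vertex 2.967 1.406 -0.429
endloop
endfacet
facet normal -0.071 -0.429 -0.900
outer loop
vertex -0.584 2.795 -4.804
vertex -1.467 2.264 -4.481
vertex -1.56 3.238 -4.938
endloop
endfacet
facet normal 0.410 0.912 0.025
outer loop
vertex -0.584 2.795 -4.804
vertex -1.56 3.238 -4.938
vertex -1.333 3.076 -2.779
endloop
endfacet
facet normal -0.071 -0.429 -0.900
outer loop
vertex -1.56 3.238 -4.938
vertex -1.467 2.264 -4.481
vertex -2.443 2.706 -4.615
endloop
endfacet
facet normal -0.481 0.869 0.116
outer loop
vertex -1.56 3.238 -4.938
vertex -2.443 2.706 -4.615
vertex -1.333 3.076 -2.779
endloop
endfacet
facet normal -0.071 -0.430 -0.900
outer loop
vertex -2.443 2.706 -4.615
vertex -1.467 2.264 -4.481
vertex -2.35 1.732 -4.157
endloop
endfacet
facet normal -0.859 0.148 0.490
outer loop
vertex -2.443 2.706 -4.615
vertex -2.35 1.732 -4.157
vertex -1.333 3.076 -2.779
endloop
endfacet
facet normal -0.071 -0.430 -0.900
outer loop
vertex -2.35 1.732 -4.157
vertex -1.467 2.264 -4.481
vertex -1.374 1.29 -4.023
endloop
endfacet
facet normal -0.347 -0.531 0.773
outer loop
vertex -2.35 1.732 -4.157
vertex -1.374 1.29 -4.023
vertex -1.333 3.076 -2.779
endloop
endfacet
facet normal -0.070 -0.430 -0.900
outer loop
vertex -1.374 1.29 -4.023
vertex -1.467 2.264 -4.481
vertex -0.491 1.822 -4.346
endloop
endfacet
facet normal 0.544 -0.488 0.683
outer loop
vertex -1.374 1.29 -4.023
vertex -0.491 1.822 -4.346
vertex -1.333 3.076 -2.779
endloop
endfacet
facet normal -0.070 -0.430 -0.900
outer loop
vertex -0.491 1.822 -4.346
vertex -1.467 2.264 -4.481
vertex -0.584 2.795 -4.804
endloop
endfacet
facet normal 0.922 0.233 0.309
outer loop
vertex -0.491 1.822 -4.346
vertex -0.584 2.795 -4.804
vertex -1.333 3.076 -2.779
endloop
endfacet
facet normal -0.981 -0.064 -0.183
outer loop
vertex -0.028 -2.052 1.618
vertex -0.133 -1.016 1.82
vertex 0.12 -1.869 0.76
endloop
endfacet
facet normal 0.099 -0.977 -0.191
outer loop
vertex 2.053 -1.744 1.12
vertex -0.028 -2.052 1.618
vertex 0.12 -1.869 0.76
endloop
endfacet
facet normal -0.981 -0.064 -0.183
outer loop
vertex 0.12 -1.869 0.76
vertex -0.133 -1.016 1.82
vertex 0.015 -0.834 0.962
endloop
endfacet
facet normal 0.166 0.205 -0.964
outer loop
vertex 0.015 -0.834 0.962
vertex 2.053 -1.744 1.12
vertex 0.12 -1.869 0.76
endloop
endfacet
facet normal -0.166 -0.205 0.965
outer loop
vertex -0.028 -2.052 1.618
vertex 1.8 -0.891 2.18
vertex -0.133 -1.016 1.82
endloop
endfacet
facet normal 0.099 -0.977 -0.190
outer loop
vertex 1.905 -1.926 1.978
vertex -0.028 -2.052 1.618
vertex 2.053 -1.744 1.12
endloop
endfacet
facet normal -0.166 -0.205 0.965
outer loop
vertex 1.905 -1.926 1.978
vertex 1.8 -0.891 2.18
vertex -0.028 -2.052 1.618
endloop
endfacet
facet normal -0.099 0.977 0.190
outer loop
vertex -0.133 -1.016 1.82
vertex 1.8 -0.891 2.18
vertex 0.015 -0.834 0.962
endloop
endfacet
facet normal 0.166 0.205 -0.965
outer loop
vertex 1.948 -0.708 1.322
vertex 2.053 -1.744 1.12
vertex 0.015 -0.834 0.962
endloop
endfacet
facet normal -0.099 0.977 0.191
outer loop
vertex 0.015 -0.834 0.962
vertex 1.8 -0.891 2.18
vertex 1.948 -0.708 1.322
endloop
endfacet
facet normal 0.981 0.064 0.183
outer loop
vertex 1.948 -0.708 1.322
vertex 1.905 -1.926 1.978
vertex 2.053 -1.744 1.12
endloop
endfacet
facet normal 0.981 0.064 0.183
outer loop
vertex 1.8 -0.891 2.18
vertex 1.905 -1.926 1.978
vertex 1.948 -0.708 1.322
endloop
endfacet

endsolid


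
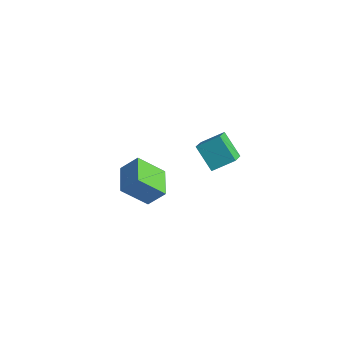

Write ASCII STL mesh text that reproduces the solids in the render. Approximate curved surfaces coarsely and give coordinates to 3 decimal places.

solid 
facet normal -0.494 -0.709 -0.503
outer loop
vertex 2.593 -0.152 4.216
vertex 1.852 0.913 3.443
vertex 3.856 -0.162 2.991
endloop
endfacet
facet normal 0.490 -0.706 0.511
outer loop
vertex 4.588 0.887 3.737
vertex 2.593 -0.152 4.216
vertex 3.856 -0.162 2.991
endloop
endfacet
facet normal -0.494 -0.709 -0.504
outer loop
vertex 3.856 -0.162 2.991
vertex 1.852 0.913 3.443
vertex 3.116 0.903 2.218
endloop
endfacet
facet normal 0.718 -0.006 -0.696
outer loop
vertex 3.116 0.903 2.218
vertex 4.588 0.887 3.737
vertex 3.856 -0.162 2.991
endloop
endfacet
facet normal -0.718 0.006 0.696
outer loop
vertex 2.593 -0.152 4.216
vertex 2.584 1.962 4.189
vertex 1.852 0.913 3.443
endloop
endfacet
facet normal 0.490 -0.706 0.512
outer loop
vertex 3.324 0.897 4.962
vertex 2.593 -0.152 4.216
vertex 4.588 0.887 3.737
endloop
endfacet
facet normal -0.718 0.006 0.696
outer loop
vertex 3.324 0.897 4.962
vertex 2.584 1.962 4.189
vertex 2.593 -0.152 4.216
endloop
endfacet
facet normal -0.490 0.706 -0.512
outer loop
vertex 1.852 0.913 3.443
vertex 2.584 1.962 4.189
vertex 3.116 0.903 2.218
endloop
endfacet
facet normal 0.718 -0.005 -0.696
outer loop
vertex 3.847 1.952 2.964
vertex 4.588 0.887 3.737
vertex 3.116 0.903 2.218
endloop
endfacet
facet normal -0.491 0.706 -0.511
outer loop
vertex 3.116 0.903 2.218
vertex 2.584 1.962 4.189
vertex 3.847 1.952 2.964
endloop
endfacet
facet normal 0.494 0.709 0.504
outer loop
vertex 3.847 1.952 2.964
vertex 3.324 0.897 4.962
vertex 4.588 0.887 3.737
endloop
endfacet
facet normal 0.494 0.709 0.504
outer loop
vertex 2.584 1.962 4.189
vertex 3.324 0.897 4.962
vertex 3.847 1.952 2.964
endloop
endfacet
facet normal -0.509 -0.470 -0.722
outer loop
vertex -2.697 -1.032 -2.849
vertex -4.198 0.256 -2.629
vertex -1.809 0.253 -4.311
endloop
endfacet
facet normal 0.755 -0.647 -0.110
outer loop
vertex -1.062 0.944 -3.251
vertex -2.697 -1.032 -2.849
vertex -1.809 0.253 -4.311
endloop
endfacet
facet normal -0.509 -0.470 -0.721
outer loop
vertex -1.809 0.253 -4.311
vertex -4.198 0.256 -2.629
vertex -3.31 1.541 -4.092
endloop
endfacet
facet normal 0.415 0.600 -0.684
outer loop
vertex -3.31 1.541 -4.092
vertex -1.062 0.944 -3.251
vertex -1.809 0.253 -4.311
endloop
endfacet
facet normal -0.415 -0.600 0.684
outer loop
vertex -2.697 -1.032 -2.849
vertex -3.451 0.947 -1.569
vertex -4.198 0.256 -2.629
endloop
endfacet
facet normal 0.755 -0.647 -0.110
outer loop
vertex -1.95 -0.341 -1.788
vertex -2.697 -1.032 -2.849
vertex -1.062 0.944 -3.251
endloop
endfacet
facet normal -0.415 -0.600 0.683
outer loop
vertex -1.95 -0.341 -1.788
vertex -3.451 0.947 -1.569
vertex -2.697 -1.032 -2.849
endloop
endfacet
facet normal -0.755 0.647 0.110
outer loop
vertex -4.198 0.256 -2.629
vertex -3.451 0.947 -1.569
vertex -3.31 1.541 -4.092
endloop
endfacet
facet normal 0.415 0.601 -0.683
outer loop
vertex -2.563 2.232 -3.031
vertex -1.062 0.944 -3.251
vertex -3.31 1.541 -4.092
endloop
endfacet
facet normal -0.755 0.647 0.110
outer loop
vertex -3.31 1.541 -4.092
vertex -3.451 0.947 -1.569
vertex -2.563 2.232 -3.031
endloop
endfacet
facet normal 0.509 0.470 0.721
outer loop
vertex -2.563 2.232 -3.031
vertex -1.95 -0.341 -1.788
vertex -1.062 0.944 -3.251
endloop
endfacet
facet normal 0.508 0.470 0.722
outer loop
vertex -3.451 0.947 -1.569
vertex -1.95 -0.341 -1.788
vertex -2.563 2.232 -3.031
endloop
endfacet

endsolid


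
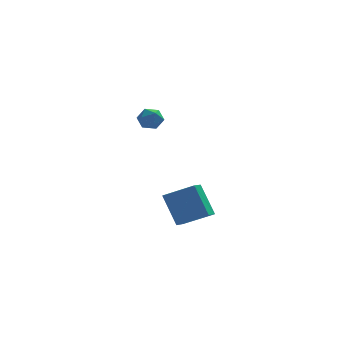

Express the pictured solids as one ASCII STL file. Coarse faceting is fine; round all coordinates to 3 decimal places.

solid 
facet normal -0.631 0.747 -0.211
outer loop
vertex 0.86 2.35 2.103
vertex 0.394 2.115 2.666
vertex 0.948 2.625 2.814
endloop
endfacet
facet normal 0.041 0.930 -0.365
outer loop
vertex 0.86 2.35 2.103
vertex 0.948 2.625 2.814
vertex 1.564 2.434 2.397
endloop
endfacet
facet normal 0.295 0.459 -0.838
outer loop
vertex 0.86 2.35 2.103
vertex 1.564 2.434 2.397
vertex 1.39 1.806 1.992
endloop
endfacet
facet normal -0.220 -0.015 -0.975
outer loop
vertex 0.86 2.35 2.103
vertex 1.39 1.806 1.992
vertex 0.667 1.609 2.158
endloop
endfacet
facet normal -0.792 0.163 -0.588
outer loop
vertex 0.86 2.35 2.103
vertex 0.667 1.609 2.158
vertex 0.394 2.115 2.666
endloop
endfacet
facet normal 0.428 0.873 0.232
outer loop
vertex 1.564 2.434 2.397
vertex 0.948 2.625 2.814
vertex 1.533 2.251 3.142
endloop
endfacet
facet normal -0.660 0.577 0.482
outer loop
vertex 0.948 2.625 2.814
vertex 0.394 2.115 2.666
vertex 0.81 2.054 3.308
endloop
endfacet
facet normal -0.921 -0.368 -0.129
outer loop
vertex 0.394 2.115 2.666
vertex 0.667 1.609 2.158
vertex 0.636 1.426 2.903
endloop
endfacet
facet normal 0.005 -0.655 -0.756
outer loop
vertex 0.667 1.609 2.158
vertex 1.39 1.806 1.992
vertex 1.252 1.235 2.486
endloop
endfacet
facet normal 0.839 0.111 -0.533
outer loop
vertex 1.39 1.806 1.992
vertex 1.564 2.434 2.397
vertex 1.806 1.745 2.634
endloop
endfacet
facet normal 0.220 0.015 0.975
outer loop
vertex 1.34 1.51 3.197
vertex 1.533 2.251 3.142
vertex 0.81 2.054 3.308
endloop
endfacet
facet normal -0.295 -0.459 0.838
outer loop
vertex 1.34 1.51 3.197
vertex 0.81 2.054 3.308
vertex 0.636 1.426 2.903
endloop
endfacet
facet normal -0.041 -0.930 0.365
outer loop
vertex 1.34 1.51 3.197
vertex 0.636 1.426 2.903
vertex 1.252 1.235 2.486
endloop
endfacet
facet normal 0.631 -0.747 0.211
outer loop
vertex 1.34 1.51 3.197
vertex 1.252 1.235 2.486
vertex 1.806 1.745 2.634
endloop
endfacet
facet normal 0.792 -0.163 0.588
outer loop
vertex 1.34 1.51 3.197
vertex 1.806 1.745 2.634
vertex 1.533 2.251 3.142
endloop
endfacet
facet normal -0.005 0.655 0.756
outer loop
vertex 0.81 2.054 3.308
vertex 1.533 2.251 3.142
vertex 0.948 2.625 2.814
endloop
endfacet
facet normal -0.839 -0.111 0.533
outer loop
vertex 0.636 1.426 2.903
vertex 0.81 2.054 3.308
vertex 0.394 2.115 2.666
endloop
endfacet
facet normal -0.428 -0.873 -0.232
outer loop
vertex 1.252 1.235 2.486
vertex 0.636 1.426 2.903
vertex 0.667 1.609 2.158
endloop
endfacet
facet normal 0.660 -0.577 -0.482
outer loop
vertex 1.806 1.745 2.634
vertex 1.252 1.235 2.486
vertex 1.39 1.806 1.992
endloop
endfacet
facet normal 0.921 0.368 0.129
outer loop
vertex 1.533 2.251 3.142
vertex 1.806 1.745 2.634
vertex 1.564 2.434 2.397
endloop
endfacet
facet normal -0.334 0.434 0.837
outer loop
vertex 3.395 2.778 -2.488
vertex 3.769 3.576 -2.753
vertex 1.736 3.254 -3.397
endloop
endfacet
facet normal -0.407 -0.867 0.288
outer loop
vertex 2.451 2.324 -5.187
vertex 3.395 2.778 -2.488
vertex 1.736 3.254 -3.397
endloop
endfacet
facet normal -0.334 0.435 0.836
outer loop
vertex 1.736 3.254 -3.397
vertex 3.769 3.576 -2.753
vertex 2.11 4.051 -3.662
endloop
endfacet
facet normal -0.850 0.244 -0.466
outer loop
vertex 2.11 4.051 -3.662
vertex 2.451 2.324 -5.187
vertex 1.736 3.254 -3.397
endloop
endfacet
facet normal 0.850 -0.244 0.466
outer loop
vertex 3.395 2.778 -2.488
vertex 4.484 2.646 -4.543
vertex 3.769 3.576 -2.753
endloop
endfacet
facet normal -0.406 -0.867 0.288
outer loop
vertex 4.11 1.849 -4.278
vertex 3.395 2.778 -2.488
vertex 2.451 2.324 -5.187
endloop
endfacet
facet normal 0.850 -0.244 0.466
outer loop
vertex 4.11 1.849 -4.278
vertex 4.484 2.646 -4.543
vertex 3.395 2.778 -2.488
endloop
endfacet
facet normal 0.406 0.867 -0.288
outer loop
vertex 3.769 3.576 -2.753
vertex 4.484 2.646 -4.543
vertex 2.11 4.051 -3.662
endloop
endfacet
facet normal -0.850 0.244 -0.466
outer loop
vertex 2.825 3.122 -5.452
vertex 2.451 2.324 -5.187
vertex 2.11 4.051 -3.662
endloop
endfacet
facet normal 0.406 0.867 -0.288
outer loop
vertex 2.11 4.051 -3.662
vertex 4.484 2.646 -4.543
vertex 2.825 3.122 -5.452
endloop
endfacet
facet normal 0.334 -0.434 -0.837
outer loop
vertex 2.825 3.122 -5.452
vertex 4.11 1.849 -4.278
vertex 2.451 2.324 -5.187
endloop
endfacet
facet normal 0.334 -0.435 -0.837
outer loop
vertex 4.484 2.646 -4.543
vertex 4.11 1.849 -4.278
vertex 2.825 3.122 -5.452
endloop
endfacet

endsolid


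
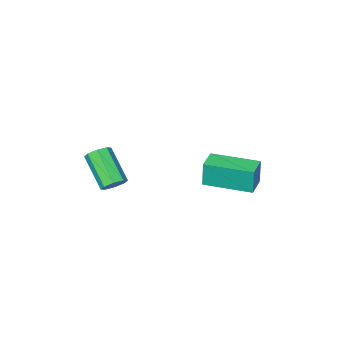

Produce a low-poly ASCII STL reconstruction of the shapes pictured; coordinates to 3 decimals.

solid 
facet normal 0.033 0.758 -0.652
outer loop
vertex 2.493 0.78 2.225
vertex 2.289 1.125 2.616
vertex 2.802 0.966 2.457
endloop
endfacet
facet normal 0.693 -0.488 -0.531
outer loop
vertex 2.493 0.78 2.225
vertex 2.802 0.966 2.457
vertex 2.435 -0.531 3.353
endloop
endfacet
facet normal 0.693 -0.488 -0.531
outer loop
vertex 2.435 -0.531 3.353
vertex 2.802 0.966 2.457
vertex 2.744 -0.344 3.585
endloop
endfacet
facet normal -0.032 -0.757 0.653
outer loop
vertex 2.435 -0.531 3.353
vertex 2.744 -0.344 3.585
vertex 2.231 -0.185 3.744
endloop
endfacet
facet normal 0.033 0.758 -0.651
outer loop
vertex 2.802 0.966 2.457
vertex 2.289 1.125 2.616
vertex 2.81 1.245 2.782
endloop
endfacet
facet normal 0.999 -0.038 0.008
outer loop
vertex 2.802 0.966 2.457
vertex 2.81 1.245 2.782
vertex 2.744 -0.344 3.585
endloop
endfacet
facet normal 0.999 -0.038 0.008
outer loop
vertex 2.744 -0.344 3.585
vertex 2.81 1.245 2.782
vertex 2.752 -0.065 3.91
endloop
endfacet
facet normal -0.033 -0.758 0.651
outer loop
vertex 2.744 -0.344 3.585
vertex 2.752 -0.065 3.91
vertex 2.231 -0.185 3.744
endloop
endfacet
facet normal 0.033 0.758 -0.652
outer loop
vertex 2.81 1.245 2.782
vertex 2.289 1.125 2.616
vertex 2.513 1.454 3.01
endloop
endfacet
facet normal 0.721 0.434 0.541
outer loop
vertex 2.81 1.245 2.782
vertex 2.513 1.454 3.01
vertex 2.752 -0.065 3.91
endloop
endfacet
facet normal 0.721 0.434 0.541
outer loop
vertex 2.752 -0.065 3.91
vertex 2.513 1.454 3.01
vertex 2.455 0.144 4.138
endloop
endfacet
facet normal -0.033 -0.758 0.652
outer loop
vertex 2.752 -0.065 3.91
vertex 2.455 0.144 4.138
vertex 2.231 -0.185 3.744
endloop
endfacet
facet normal 0.035 0.757 -0.652
outer loop
vertex 2.513 1.454 3.01
vertex 2.289 1.125 2.616
vertex 2.085 1.471 3.007
endloop
endfacet
facet normal 0.021 0.652 0.758
outer loop
vertex 2.513 1.454 3.01
vertex 2.085 1.471 3.007
vertex 2.455 0.144 4.138
endloop
endfacet
facet normal 0.019 0.652 0.758
outer loop
vertex 2.455 0.144 4.138
vertex 2.085 1.471 3.007
vertex 2.027 0.16 4.135
endloop
endfacet
facet normal -0.033 -0.758 0.652
outer loop
vertex 2.455 0.144 4.138
vertex 2.027 0.16 4.135
vertex 2.231 -0.185 3.744
endloop
endfacet
facet normal 0.032 0.757 -0.653
outer loop
vertex 2.085 1.471 3.007
vertex 2.289 1.125 2.616
vertex 1.776 1.284 2.775
endloop
endfacet
facet normal -0.693 0.487 0.531
outer loop
vertex 2.085 1.471 3.007
vertex 1.776 1.284 2.775
vertex 2.027 0.16 4.135
endloop
endfacet
facet normal -0.693 0.488 0.531
outer loop
vertex 2.027 0.16 4.135
vertex 1.776 1.284 2.775
vertex 1.718 -0.026 3.903
endloop
endfacet
facet normal -0.033 -0.758 0.652
outer loop
vertex 2.027 0.16 4.135
vertex 1.718 -0.026 3.903
vertex 2.231 -0.185 3.744
endloop
endfacet
facet normal 0.033 0.758 -0.651
outer loop
vertex 1.776 1.284 2.775
vertex 2.289 1.125 2.616
vertex 1.768 1.005 2.45
endloop
endfacet
facet normal -0.999 0.038 -0.008
outer loop
vertex 1.776 1.284 2.775
vertex 1.768 1.005 2.45
vertex 1.718 -0.026 3.903
endloop
endfacet
facet normal -0.999 0.038 -0.008
outer loop
vertex 1.718 -0.026 3.903
vertex 1.768 1.005 2.45
vertex 1.71 -0.305 3.578
endloop
endfacet
facet normal -0.033 -0.758 0.651
outer loop
vertex 1.718 -0.026 3.903
vertex 1.71 -0.305 3.578
vertex 2.231 -0.185 3.744
endloop
endfacet
facet normal 0.033 0.758 -0.652
outer loop
vertex 1.768 1.005 2.45
vertex 2.289 1.125 2.616
vertex 2.065 0.796 2.222
endloop
endfacet
facet normal -0.721 -0.434 -0.541
outer loop
vertex 1.768 1.005 2.45
vertex 2.065 0.796 2.222
vertex 1.71 -0.305 3.578
endloop
endfacet
facet normal -0.721 -0.434 -0.541
outer loop
vertex 1.71 -0.305 3.578
vertex 2.065 0.796 2.222
vertex 2.007 -0.514 3.35
endloop
endfacet
facet normal -0.033 -0.758 0.652
outer loop
vertex 1.71 -0.305 3.578
vertex 2.007 -0.514 3.35
vertex 2.231 -0.185 3.744
endloop
endfacet
facet normal 0.033 0.758 -0.652
outer loop
vertex 2.065 0.796 2.222
vertex 2.289 1.125 2.616
vertex 2.493 0.78 2.225
endloop
endfacet
facet normal -0.019 -0.652 -0.758
outer loop
vertex 2.065 0.796 2.222
vertex 2.493 0.78 2.225
vertex 2.007 -0.514 3.35
endloop
endfacet
facet normal -0.021 -0.652 -0.758
outer loop
vertex 2.007 -0.514 3.35
vertex 2.493 0.78 2.225
vertex 2.435 -0.531 3.353
endloop
endfacet
facet normal -0.035 -0.757 0.652
outer loop
vertex 2.007 -0.514 3.35
vertex 2.435 -0.531 3.353
vertex 2.231 -0.185 3.744
endloop
endfacet
facet normal -0.773 -0.634 0.003
outer loop
vertex -2.443 0.725 2.482
vertex -3.762 2.333 2.43
vertex -2.427 0.7 1.293
endloop
endfacet
facet normal 0.634 -0.773 0.025
outer loop
vertex -1.638 1.347 1.29
vertex -2.443 0.725 2.482
vertex -2.427 0.7 1.293
endloop
endfacet
facet normal -0.773 -0.634 0.003
outer loop
vertex -2.427 0.7 1.293
vertex -3.762 2.333 2.43
vertex -3.746 2.308 1.241
endloop
endfacet
facet normal 0.014 -0.021 -1.000
outer loop
vertex -3.746 2.308 1.241
vertex -1.638 1.347 1.29
vertex -2.427 0.7 1.293
endloop
endfacet
facet normal -0.014 0.021 1.000
outer loop
vertex -2.443 0.725 2.482
vertex -2.973 2.98 2.427
vertex -3.762 2.333 2.43
endloop
endfacet
facet normal 0.634 -0.773 0.025
outer loop
vertex -1.654 1.372 2.479
vertex -2.443 0.725 2.482
vertex -1.638 1.347 1.29
endloop
endfacet
facet normal -0.014 0.021 1.000
outer loop
vertex -1.654 1.372 2.479
vertex -2.973 2.98 2.427
vertex -2.443 0.725 2.482
endloop
endfacet
facet normal -0.634 0.773 -0.025
outer loop
vertex -3.762 2.333 2.43
vertex -2.973 2.98 2.427
vertex -3.746 2.308 1.241
endloop
endfacet
facet normal 0.014 -0.021 -1.000
outer loop
vertex -2.957 2.955 1.238
vertex -1.638 1.347 1.29
vertex -3.746 2.308 1.241
endloop
endfacet
facet normal -0.634 0.773 -0.025
outer loop
vertex -3.746 2.308 1.241
vertex -2.973 2.98 2.427
vertex -2.957 2.955 1.238
endloop
endfacet
facet normal 0.773 0.634 -0.003
outer loop
vertex -2.957 2.955 1.238
vertex -1.654 1.372 2.479
vertex -1.638 1.347 1.29
endloop
endfacet
facet normal 0.773 0.634 -0.003
outer loop
vertex -2.973 2.98 2.427
vertex -1.654 1.372 2.479
vertex -2.957 2.955 1.238
endloop
endfacet

endsolid


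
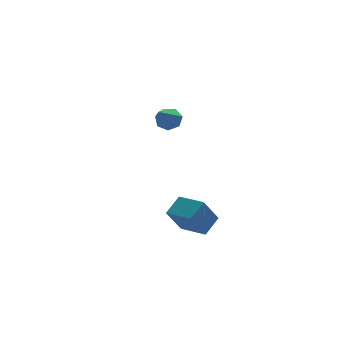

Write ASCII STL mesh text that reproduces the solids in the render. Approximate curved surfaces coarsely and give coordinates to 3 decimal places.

solid 
facet normal -0.495 -0.170 0.852
outer loop
vertex 2.42 -2.883 -0.766
vertex 1.605 -1.669 -0.997
vertex 1.64 -3.517 -1.345
endloop
endfacet
facet normal 0.551 -0.820 0.156
outer loop
vertex 2.415 -3.251 -2.683
vertex 2.42 -2.883 -0.766
vertex 1.64 -3.517 -1.345
endloop
endfacet
facet normal -0.493 -0.170 0.853
outer loop
vertex 1.64 -3.517 -1.345
vertex 1.605 -1.669 -0.997
vertex 0.824 -2.304 -1.575
endloop
endfacet
facet normal -0.673 -0.547 -0.498
outer loop
vertex 0.824 -2.304 -1.575
vertex 2.415 -3.251 -2.683
vertex 1.64 -3.517 -1.345
endloop
endfacet
facet normal 0.673 0.547 0.498
outer loop
vertex 2.42 -2.883 -0.766
vertex 2.38 -1.403 -2.335
vertex 1.605 -1.669 -0.997
endloop
endfacet
facet normal 0.551 -0.820 0.156
outer loop
vertex 3.196 -2.616 -2.105
vertex 2.42 -2.883 -0.766
vertex 2.415 -3.251 -2.683
endloop
endfacet
facet normal 0.672 0.547 0.499
outer loop
vertex 3.196 -2.616 -2.105
vertex 2.38 -1.403 -2.335
vertex 2.42 -2.883 -0.766
endloop
endfacet
facet normal -0.551 0.820 -0.156
outer loop
vertex 1.605 -1.669 -0.997
vertex 2.38 -1.403 -2.335
vertex 0.824 -2.304 -1.575
endloop
endfacet
facet normal -0.673 -0.547 -0.499
outer loop
vertex 1.6 -2.037 -2.914
vertex 2.415 -3.251 -2.683
vertex 0.824 -2.304 -1.575
endloop
endfacet
facet normal -0.551 0.820 -0.156
outer loop
vertex 0.824 -2.304 -1.575
vertex 2.38 -1.403 -2.335
vertex 1.6 -2.037 -2.914
endloop
endfacet
facet normal 0.494 0.169 -0.853
outer loop
vertex 1.6 -2.037 -2.914
vertex 3.196 -2.616 -2.105
vertex 2.415 -3.251 -2.683
endloop
endfacet
facet normal 0.494 0.171 -0.853
outer loop
vertex 2.38 -1.403 -2.335
vertex 3.196 -2.616 -2.105
vertex 1.6 -2.037 -2.914
endloop
endfacet
facet normal 0.413 0.653 -0.635
outer loop
vertex 3.181 3.545 1.254
vertex 2.553 3.757 1.064
vertex 2.953 3.998 1.572
endloop
endfacet
facet normal 0.676 -0.164 0.718
outer loop
vertex 3.181 3.545 1.254
vertex 2.953 3.998 1.572
vertex 1.687 2.383 2.396
endloop
endfacet
facet normal 0.412 0.654 -0.635
outer loop
vertex 2.953 3.998 1.572
vertex 2.553 3.757 1.064
vertex 2.423 4.269 1.507
endloop
endfacet
facet normal 0.090 0.396 0.914
outer loop
vertex 2.953 3.998 1.572
vertex 2.423 4.269 1.507
vertex 1.687 2.383 2.396
endloop
endfacet
facet normal 0.411 0.654 -0.635
outer loop
vertex 2.423 4.269 1.507
vertex 2.553 3.757 1.064
vertex 1.991 4.154 1.109
endloop
endfacet
facet normal -0.651 0.516 0.557
outer loop
vertex 2.423 4.269 1.507
vertex 1.991 4.154 1.109
vertex 1.687 2.383 2.396
endloop
endfacet
facet normal 0.412 0.654 -0.634
outer loop
vertex 1.991 4.154 1.109
vertex 2.553 3.757 1.064
vertex 1.982 3.74 0.676
endloop
endfacet
facet normal -0.990 0.109 -0.084
outer loop
vertex 1.991 4.154 1.109
vertex 1.982 3.74 0.676
vertex 1.687 2.383 2.396
endloop
endfacet
facet normal 0.412 0.654 -0.635
outer loop
vertex 1.982 3.74 0.676
vertex 2.553 3.757 1.064
vertex 2.403 3.339 0.536
endloop
endfacet
facet normal -0.672 -0.521 -0.526
outer loop
vertex 1.982 3.74 0.676
vertex 2.403 3.339 0.536
vertex 1.687 2.383 2.396
endloop
endfacet
facet normal 0.412 0.654 -0.635
outer loop
vertex 2.403 3.339 0.536
vertex 2.553 3.757 1.064
vertex 2.937 3.252 0.793
endloop
endfacet
facet normal 0.064 -0.897 -0.437
outer loop
vertex 2.403 3.339 0.536
vertex 2.937 3.252 0.793
vertex 1.687 2.383 2.396
endloop
endfacet
facet normal 0.413 0.654 -0.634
outer loop
vertex 2.937 3.252 0.793
vertex 2.553 3.757 1.064
vertex 3.181 3.545 1.254
endloop
endfacet
facet normal 0.664 -0.738 0.118
outer loop
vertex 2.937 3.252 0.793
vertex 3.181 3.545 1.254
vertex 1.687 2.383 2.396
endloop
endfacet

endsolid


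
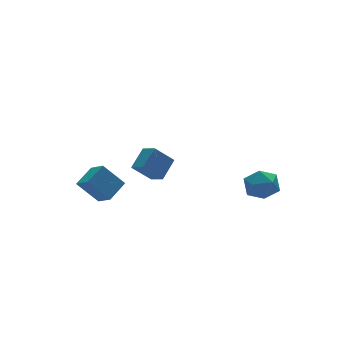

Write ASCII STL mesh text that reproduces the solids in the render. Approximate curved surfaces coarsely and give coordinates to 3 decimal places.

solid 
facet normal -0.829 -0.387 -0.403
outer loop
vertex -3.858 3.007 -0.288
vertex -4.032 4.162 -1.04
vertex -2.818 2.246 -1.697
endloop
endfacet
facet normal 0.125 -0.831 0.541
outer loop
vertex -1.508 2.858 -1.06
vertex -3.858 3.007 -0.288
vertex -2.818 2.246 -1.697
endloop
endfacet
facet normal -0.829 -0.387 -0.403
outer loop
vertex -2.818 2.246 -1.697
vertex -4.032 4.162 -1.04
vertex -2.992 3.401 -2.449
endloop
endfacet
facet normal 0.545 -0.398 -0.738
outer loop
vertex -2.992 3.401 -2.449
vertex -1.508 2.858 -1.06
vertex -2.818 2.246 -1.697
endloop
endfacet
facet normal -0.545 0.398 0.738
outer loop
vertex -3.858 3.007 -0.288
vertex -2.722 4.774 -0.403
vertex -4.032 4.162 -1.04
endloop
endfacet
facet normal 0.125 -0.831 0.541
outer loop
vertex -2.548 3.619 0.349
vertex -3.858 3.007 -0.288
vertex -1.508 2.858 -1.06
endloop
endfacet
facet normal -0.545 0.398 0.738
outer loop
vertex -2.548 3.619 0.349
vertex -2.722 4.774 -0.403
vertex -3.858 3.007 -0.288
endloop
endfacet
facet normal -0.125 0.831 -0.541
outer loop
vertex -4.032 4.162 -1.04
vertex -2.722 4.774 -0.403
vertex -2.992 3.401 -2.449
endloop
endfacet
facet normal 0.545 -0.398 -0.738
outer loop
vertex -1.682 4.013 -1.812
vertex -1.508 2.858 -1.06
vertex -2.992 3.401 -2.449
endloop
endfacet
facet normal -0.125 0.831 -0.541
outer loop
vertex -2.992 3.401 -2.449
vertex -2.722 4.774 -0.403
vertex -1.682 4.013 -1.812
endloop
endfacet
facet normal 0.829 0.387 0.403
outer loop
vertex -1.682 4.013 -1.812
vertex -2.548 3.619 0.349
vertex -1.508 2.858 -1.06
endloop
endfacet
facet normal 0.829 0.387 0.403
outer loop
vertex -2.722 4.774 -0.403
vertex -2.548 3.619 0.349
vertex -1.682 4.013 -1.812
endloop
endfacet
facet normal -0.679 0.215 0.702
outer loop
vertex -2.581 -2.6 5.1
vertex -2.766 -1.636 4.626
vertex -3.667 -3.23 4.242
endloop
endfacet
facet normal 0.169 -0.884 0.435
outer loop
vertex -2.614 -3.564 3.154
vertex -2.581 -2.6 5.1
vertex -3.667 -3.23 4.242
endloop
endfacet
facet normal -0.680 0.215 0.701
outer loop
vertex -3.667 -3.23 4.242
vertex -2.766 -1.636 4.626
vertex -3.851 -2.266 3.768
endloop
endfacet
facet normal -0.714 -0.414 -0.564
outer loop
vertex -3.851 -2.266 3.768
vertex -2.614 -3.564 3.154
vertex -3.667 -3.23 4.242
endloop
endfacet
facet normal 0.714 0.414 0.564
outer loop
vertex -2.581 -2.6 5.1
vertex -1.713 -1.97 3.538
vertex -2.766 -1.636 4.626
endloop
endfacet
facet normal 0.169 -0.884 0.435
outer loop
vertex -1.529 -2.934 4.012
vertex -2.581 -2.6 5.1
vertex -2.614 -3.564 3.154
endloop
endfacet
facet normal 0.715 0.414 0.564
outer loop
vertex -1.529 -2.934 4.012
vertex -1.713 -1.97 3.538
vertex -2.581 -2.6 5.1
endloop
endfacet
facet normal -0.169 0.884 -0.435
outer loop
vertex -2.766 -1.636 4.626
vertex -1.713 -1.97 3.538
vertex -3.851 -2.266 3.768
endloop
endfacet
facet normal -0.715 -0.414 -0.564
outer loop
vertex -2.799 -2.6 2.68
vertex -2.614 -3.564 3.154
vertex -3.851 -2.266 3.768
endloop
endfacet
facet normal -0.169 0.884 -0.435
outer loop
vertex -3.851 -2.266 3.768
vertex -1.713 -1.97 3.538
vertex -2.799 -2.6 2.68
endloop
endfacet
facet normal 0.679 -0.215 -0.702
outer loop
vertex -2.799 -2.6 2.68
vertex -1.529 -2.934 4.012
vertex -2.614 -3.564 3.154
endloop
endfacet
facet normal 0.679 -0.215 -0.702
outer loop
vertex -1.713 -1.97 3.538
vertex -1.529 -2.934 4.012
vertex -2.799 -2.6 2.68
endloop
endfacet
facet normal -0.194 0.981 0.021
outer loop
vertex 3.478 -2.965 0.221
vertex 2.883 -3.104 1.203
vertex 4.017 -2.88 1.241
endloop
endfacet
facet normal 0.430 0.852 -0.298
outer loop
vertex 3.478 -2.965 0.221
vertex 4.017 -2.88 1.241
vertex 4.522 -3.441 0.366
endloop
endfacet
facet normal 0.310 0.420 -0.853
outer loop
vertex 3.478 -2.965 0.221
vertex 4.522 -3.441 0.366
vertex 3.701 -4.013 -0.214
endloop
endfacet
facet normal -0.391 0.281 -0.877
outer loop
vertex 3.478 -2.965 0.221
vertex 3.701 -4.013 -0.214
vertex 2.688 -3.805 0.304
endloop
endfacet
facet normal -0.702 0.627 -0.337
outer loop
vertex 3.478 -2.965 0.221
vertex 2.688 -3.805 0.304
vertex 2.883 -3.104 1.203
endloop
endfacet
facet normal 0.847 0.505 0.165
outer loop
vertex 4.522 -3.441 0.366
vertex 4.017 -2.88 1.241
vertex 4.572 -3.875 1.436
endloop
endfacet
facet normal -0.164 0.713 0.682
outer loop
vertex 4.017 -2.88 1.241
vertex 2.883 -3.104 1.203
vertex 3.559 -3.667 1.954
endloop
endfacet
facet normal -0.985 0.141 0.103
outer loop
vertex 2.883 -3.104 1.203
vertex 2.688 -3.805 0.304
vertex 2.738 -4.239 1.374
endloop
endfacet
facet normal -0.480 -0.419 -0.771
outer loop
vertex 2.688 -3.805 0.304
vertex 3.701 -4.013 -0.214
vertex 3.243 -4.8 0.499
endloop
endfacet
facet normal 0.653 -0.194 -0.733
outer loop
vertex 3.701 -4.013 -0.214
vertex 4.522 -3.441 0.366
vertex 4.377 -4.576 0.537
endloop
endfacet
facet normal 0.391 -0.281 0.877
outer loop
vertex 3.782 -4.715 1.519
vertex 4.572 -3.875 1.436
vertex 3.559 -3.667 1.954
endloop
endfacet
facet normal -0.310 -0.420 0.853
outer loop
vertex 3.782 -4.715 1.519
vertex 3.559 -3.667 1.954
vertex 2.738 -4.239 1.374
endloop
endfacet
facet normal -0.430 -0.852 0.298
outer loop
vertex 3.782 -4.715 1.519
vertex 2.738 -4.239 1.374
vertex 3.243 -4.8 0.499
endloop
endfacet
facet normal 0.194 -0.981 -0.021
outer loop
vertex 3.782 -4.715 1.519
vertex 3.243 -4.8 0.499
vertex 4.377 -4.576 0.537
endloop
endfacet
facet normal 0.702 -0.627 0.337
outer loop
vertex 3.782 -4.715 1.519
vertex 4.377 -4.576 0.537
vertex 4.572 -3.875 1.436
endloop
endfacet
facet normal 0.480 0.419 0.771
outer loop
vertex 3.559 -3.667 1.954
vertex 4.572 -3.875 1.436
vertex 4.017 -2.88 1.241
endloop
endfacet
facet normal -0.653 0.194 0.733
outer loop
vertex 2.738 -4.239 1.374
vertex 3.559 -3.667 1.954
vertex 2.883 -3.104 1.203
endloop
endfacet
facet normal -0.847 -0.505 -0.165
outer loop
vertex 3.243 -4.8 0.499
vertex 2.738 -4.239 1.374
vertex 2.688 -3.805 0.304
endloop
endfacet
facet normal 0.164 -0.713 -0.682
outer loop
vertex 4.377 -4.576 0.537
vertex 3.243 -4.8 0.499
vertex 3.701 -4.013 -0.214
endloop
endfacet
facet normal 0.985 -0.141 -0.103
outer loop
vertex 4.572 -3.875 1.436
vertex 4.377 -4.576 0.537
vertex 4.522 -3.441 0.366
endloop
endfacet

endsolid


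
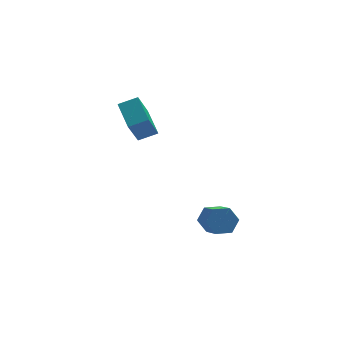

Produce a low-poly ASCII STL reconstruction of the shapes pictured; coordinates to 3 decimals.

solid 
facet normal -0.936 0.059 -0.348
outer loop
vertex 1.207 3.038 4.147
vertex 1.08 4.295 4.704
vertex 1.789 3.739 2.7
endloop
endfacet
facet normal 0.092 -0.910 -0.404
outer loop
vertex 2.64 3.685 3.016
vertex 1.207 3.038 4.147
vertex 1.789 3.739 2.7
endloop
endfacet
facet normal -0.936 0.059 -0.347
outer loop
vertex 1.789 3.739 2.7
vertex 1.08 4.295 4.704
vertex 1.661 4.995 3.257
endloop
endfacet
facet normal 0.340 0.410 -0.846
outer loop
vertex 1.661 4.995 3.257
vertex 2.64 3.685 3.016
vertex 1.789 3.739 2.7
endloop
endfacet
facet normal -0.340 -0.409 0.846
outer loop
vertex 1.207 3.038 4.147
vertex 1.931 4.241 5.02
vertex 1.08 4.295 4.704
endloop
endfacet
facet normal 0.093 -0.910 -0.403
outer loop
vertex 2.059 2.985 4.463
vertex 1.207 3.038 4.147
vertex 2.64 3.685 3.016
endloop
endfacet
facet normal -0.339 -0.410 0.847
outer loop
vertex 2.059 2.985 4.463
vertex 1.931 4.241 5.02
vertex 1.207 3.038 4.147
endloop
endfacet
facet normal -0.092 0.910 0.403
outer loop
vertex 1.08 4.295 4.704
vertex 1.931 4.241 5.02
vertex 1.661 4.995 3.257
endloop
endfacet
facet normal 0.340 0.410 -0.847
outer loop
vertex 2.513 4.942 3.573
vertex 2.64 3.685 3.016
vertex 1.661 4.995 3.257
endloop
endfacet
facet normal -0.093 0.910 0.404
outer loop
vertex 1.661 4.995 3.257
vertex 1.931 4.241 5.02
vertex 2.513 4.942 3.573
endloop
endfacet
facet normal 0.936 -0.059 0.347
outer loop
vertex 2.513 4.942 3.573
vertex 2.059 2.985 4.463
vertex 2.64 3.685 3.016
endloop
endfacet
facet normal 0.936 -0.059 0.348
outer loop
vertex 1.931 4.241 5.02
vertex 2.059 2.985 4.463
vertex 2.513 4.942 3.573
endloop
endfacet
facet normal -0.001 0.820 -0.573
outer loop
vertex 4.607 -0.234 0.222
vertex 3.929 -0.204 0.266
vertex 4.314 0.117 0.725
endloop
endfacet
facet normal 0.902 0.248 0.353
outer loop
vertex 4.607 -0.234 0.222
vertex 4.314 0.117 0.725
vertex 4.609 -1.505 1.109
endloop
endfacet
facet normal 0.903 0.247 0.351
outer loop
vertex 4.609 -1.505 1.109
vertex 4.314 0.117 0.725
vertex 4.317 -1.154 1.612
endloop
endfacet
facet normal 0.003 -0.819 0.573
outer loop
vertex 4.609 -1.505 1.109
vertex 4.317 -1.154 1.612
vertex 3.931 -1.476 1.154
endloop
endfacet
facet normal -0.003 0.821 -0.572
outer loop
vertex 4.314 0.117 0.725
vertex 3.929 -0.204 0.266
vertex 3.636 0.146 0.77
endloop
endfacet
facet normal 0.079 0.571 0.817
outer loop
vertex 4.314 0.117 0.725
vertex 3.636 0.146 0.77
vertex 4.317 -1.154 1.612
endloop
endfacet
facet normal 0.079 0.571 0.817
outer loop
vertex 4.317 -1.154 1.612
vertex 3.636 0.146 0.77
vertex 3.639 -1.125 1.657
endloop
endfacet
facet normal 0.003 -0.819 0.573
outer loop
vertex 4.317 -1.154 1.612
vertex 3.639 -1.125 1.657
vertex 3.931 -1.476 1.154
endloop
endfacet
facet normal -0.003 0.821 -0.572
outer loop
vertex 3.636 0.146 0.77
vertex 3.929 -0.204 0.266
vertex 3.251 -0.175 0.311
endloop
endfacet
facet normal -0.824 0.323 0.465
outer loop
vertex 3.636 0.146 0.77
vertex 3.251 -0.175 0.311
vertex 3.639 -1.125 1.657
endloop
endfacet
facet normal -0.823 0.324 0.466
outer loop
vertex 3.639 -1.125 1.657
vertex 3.251 -0.175 0.311
vertex 3.253 -1.446 1.198
endloop
endfacet
facet normal 0.001 -0.820 0.573
outer loop
vertex 3.639 -1.125 1.657
vertex 3.253 -1.446 1.198
vertex 3.931 -1.476 1.154
endloop
endfacet
facet normal -0.003 0.819 -0.573
outer loop
vertex 3.251 -0.175 0.311
vertex 3.929 -0.204 0.266
vertex 3.543 -0.526 -0.192
endloop
endfacet
facet normal -0.903 -0.247 -0.352
outer loop
vertex 3.251 -0.175 0.311
vertex 3.543 -0.526 -0.192
vertex 3.253 -1.446 1.198
endloop
endfacet
facet normal -0.902 -0.248 -0.352
outer loop
vertex 3.253 -1.446 1.198
vertex 3.543 -0.526 -0.192
vertex 3.546 -1.797 0.695
endloop
endfacet
facet normal 0.001 -0.820 0.573
outer loop
vertex 3.253 -1.446 1.198
vertex 3.546 -1.797 0.695
vertex 3.931 -1.476 1.154
endloop
endfacet
facet normal -0.003 0.819 -0.573
outer loop
vertex 3.543 -0.526 -0.192
vertex 3.929 -0.204 0.266
vertex 4.221 -0.555 -0.237
endloop
endfacet
facet normal -0.079 -0.571 -0.817
outer loop
vertex 3.543 -0.526 -0.192
vertex 4.221 -0.555 -0.237
vertex 3.546 -1.797 0.695
endloop
endfacet
facet normal -0.079 -0.571 -0.817
outer loop
vertex 3.546 -1.797 0.695
vertex 4.221 -0.555 -0.237
vertex 4.224 -1.826 0.65
endloop
endfacet
facet normal 0.003 -0.821 0.572
outer loop
vertex 3.546 -1.797 0.695
vertex 4.224 -1.826 0.65
vertex 3.931 -1.476 1.154
endloop
endfacet
facet normal -0.001 0.820 -0.573
outer loop
vertex 4.221 -0.555 -0.237
vertex 3.929 -0.204 0.266
vertex 4.607 -0.234 0.222
endloop
endfacet
facet normal 0.823 -0.323 -0.466
outer loop
vertex 4.221 -0.555 -0.237
vertex 4.607 -0.234 0.222
vertex 4.224 -1.826 0.65
endloop
endfacet
facet normal 0.824 -0.323 -0.465
outer loop
vertex 4.224 -1.826 0.65
vertex 4.607 -0.234 0.222
vertex 4.609 -1.505 1.109
endloop
endfacet
facet normal 0.003 -0.821 0.572
outer loop
vertex 4.224 -1.826 0.65
vertex 4.609 -1.505 1.109
vertex 3.931 -1.476 1.154
endloop
endfacet

endsolid
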